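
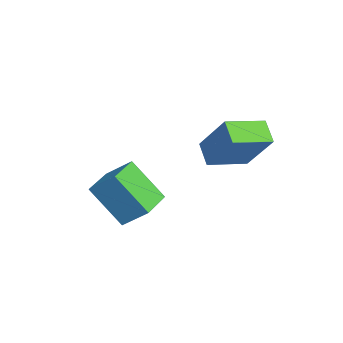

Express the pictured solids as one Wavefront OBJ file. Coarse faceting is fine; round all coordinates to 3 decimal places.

v -0.146 1.071 2.709
v 0.965 1.715 4.483
v -0.463 2.733 2.303
v 0.648 3.377 4.078
v 0.772 1.103 2.122
v 1.883 1.747 3.897
v 0.455 2.765 1.717
v 1.566 3.409 3.491
v -1.858 -0.854 -1.728
v -2.807 -1.913 -0.128
v -1.281 0.034 -0.798
v -2.23 -1.024 0.802
v -0.55 -1.836 -1.602
v -1.499 -2.894 -0.002
v 0.027 -0.947 -0.672
v -0.922 -2.006 0.928
f 2 4 1
f 5 2 1
f 1 4 3
f 3 5 1
f 2 8 4
f 6 2 5
f 6 8 2
f 4 8 3
f 7 5 3
f 3 8 7
f 7 6 5
f 8 6 7
f 10 12 9
f 13 10 9
f 9 12 11
f 11 13 9
f 10 16 12
f 14 10 13
f 14 16 10
f 12 16 11
f 15 13 11
f 11 16 15
f 15 14 13
f 16 14 15



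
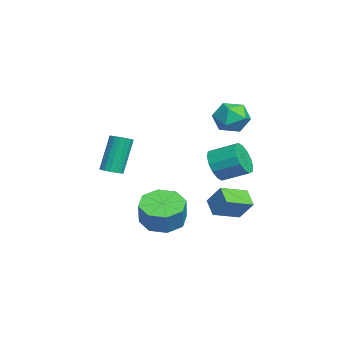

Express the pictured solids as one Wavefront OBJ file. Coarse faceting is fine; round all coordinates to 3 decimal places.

v -2.388 -1.409 0.102
v -1.856 -1.455 0.272
v -2.42 -0.996 2.167
v -2.952 -0.951 1.998
v -1.88 -1.197 0.202
v -2.444 -0.738 2.098
v -2.02 -0.988 0.11
v -2.584 -0.529 2.005
v -2.244 -0.875 0.016
v -2.808 -0.416 1.911
v -2.501 -0.885 -0.058
v -3.065 -0.426 1.837
v -2.733 -1.015 -0.096
v -3.297 -0.556 1.8
v -2.885 -1.235 -0.088
v -3.449 -0.776 1.808
v -2.924 -1.495 -0.036
v -3.488 -1.037 1.859
v -2.84 -1.736 0.047
v -3.404 -1.277 1.942
v -2.652 -1.902 0.143
v -3.216 -1.443 2.038
v -2.404 -1.955 0.23
v -2.968 -1.496 2.125
v -2.152 -1.883 0.287
v -2.716 -1.424 2.182
v -1.954 -1.702 0.302
v -2.518 -1.243 2.198
v -0.995 4.804 3.788
v -0.428 4.305 3.216
v -1.172 3.575 4.684
v -0.605 3.076 4.112
v -0.248 3.775 4.641
v -0.139 4.535 4.088
v -1.461 3.345 3.812
v -1.352 4.105 3.259
v -0.716 3.404 3.232
v 0.033 3.67 3.744
v -1.633 4.21 4.156
v -0.884 4.476 4.668
v -0.801 0.919 -2.244
v -0.014 0.31 -2.664
v 0.607 0.292 -1.477
v -0.179 0.901 -1.056
v 0.141 1.119 -2.733
v 0.762 1.101 -1.546
v -0.255 1.811 -2.516
v 0.366 1.793 -1.328
v -0.971 1.98 -2.139
v -0.35 1.962 -0.951
v -1.587 1.528 -1.823
v -0.966 1.51 -0.636
v -1.742 0.719 -1.754
v -1.121 0.701 -0.567
v -1.346 0.027 -1.972
v -0.725 0.009 -0.784
v -0.63 -0.142 -2.349
v -0.009 -0.16 -1.161
v -0.861 3.146 -2.021
v -1.677 2.889 -1.466
v -1.537 4.368 -2.449
v -2.353 4.111 -1.893
v -0.387 3.749 -1.047
v -1.203 3.492 -0.491
v -1.063 4.971 -1.474
v -1.879 4.714 -0.919
v 0.903 3.252 1.636
v 1.35 3.481 0.902
v 1.645 4.657 1.449
v 1.197 4.428 2.184
v 0.919 3.624 0.828
v 1.214 4.8 1.375
v 0.483 3.667 0.971
v 0.778 4.843 1.518
v 0.159 3.599 1.291
v 0.454 4.775 1.838
v 0.035 3.438 1.705
v 0.33 4.614 2.252
v 0.143 3.227 2.1
v 0.438 4.403 2.647
v 0.455 3.023 2.371
v 0.75 4.199 2.918
v 0.886 2.88 2.445
v 1.181 4.056 2.992
v 1.322 2.837 2.302
v 1.617 4.013 2.849
v 1.646 2.905 1.982
v 1.941 4.081 2.529
v 1.77 3.066 1.568
v 2.065 4.242 2.115
v 1.662 3.277 1.173
v 1.957 4.453 1.72
f 2 1 5
f 2 5 3
f 3 5 6
f 3 6 4
f 5 1 7
f 5 7 6
f 6 7 8
f 6 8 4
f 7 1 9
f 7 9 8
f 8 9 10
f 8 10 4
f 9 1 11
f 9 11 10
f 10 11 12
f 10 12 4
f 11 1 13
f 11 13 12
f 12 13 14
f 12 14 4
f 13 1 15
f 13 15 14
f 14 15 16
f 14 16 4
f 15 1 17
f 15 17 16
f 16 17 18
f 16 18 4
f 17 1 19
f 17 19 18
f 18 19 20
f 18 20 4
f 19 1 21
f 19 21 20
f 20 21 22
f 20 22 4
f 21 1 23
f 21 23 22
f 22 23 24
f 22 24 4
f 23 1 25
f 23 25 24
f 24 25 26
f 24 26 4
f 25 1 27
f 25 27 26
f 26 27 28
f 26 28 4
f 27 1 2
f 27 2 28
f 28 2 3
f 28 3 4
f 29 40 34
f 29 34 30
f 29 30 36
f 29 36 39
f 29 39 40
f 30 34 38
f 34 40 33
f 40 39 31
f 39 36 35
f 36 30 37
f 32 38 33
f 32 33 31
f 32 31 35
f 32 35 37
f 32 37 38
f 33 38 34
f 31 33 40
f 35 31 39
f 37 35 36
f 38 37 30
f 42 41 45
f 42 45 43
f 43 45 46
f 43 46 44
f 45 41 47
f 45 47 46
f 46 47 48
f 46 48 44
f 47 41 49
f 47 49 48
f 48 49 50
f 48 50 44
f 49 41 51
f 49 51 50
f 50 51 52
f 50 52 44
f 51 41 53
f 51 53 52
f 52 53 54
f 52 54 44
f 53 41 55
f 53 55 54
f 54 55 56
f 54 56 44
f 55 41 57
f 55 57 56
f 56 57 58
f 56 58 44
f 57 41 42
f 57 42 58
f 58 42 43
f 58 43 44
f 60 62 59
f 63 60 59
f 59 62 61
f 61 63 59
f 60 66 62
f 64 60 63
f 64 66 60
f 62 66 61
f 65 63 61
f 61 66 65
f 65 64 63
f 66 64 65
f 68 67 71
f 68 71 69
f 69 71 72
f 69 72 70
f 71 67 73
f 71 73 72
f 72 73 74
f 72 74 70
f 73 67 75
f 73 75 74
f 74 75 76
f 74 76 70
f 75 67 77
f 75 77 76
f 76 77 78
f 76 78 70
f 77 67 79
f 77 79 78
f 78 79 80
f 78 80 70
f 79 67 81
f 79 81 80
f 80 81 82
f 80 82 70
f 81 67 83
f 81 83 82
f 82 83 84
f 82 84 70
f 83 67 85
f 83 85 84
f 84 85 86
f 84 86 70
f 85 67 87
f 85 87 86
f 86 87 88
f 86 88 70
f 87 67 89
f 87 89 88
f 88 89 90
f 88 90 70
f 89 67 91
f 89 91 90
f 90 91 92
f 90 92 70
f 91 67 68
f 91 68 92
f 92 68 69
f 92 69 70



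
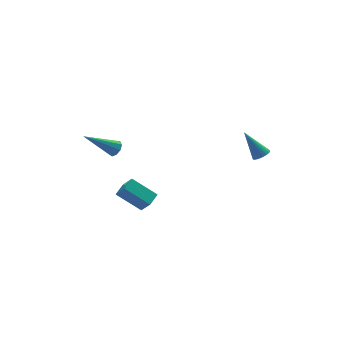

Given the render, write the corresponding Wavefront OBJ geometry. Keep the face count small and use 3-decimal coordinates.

v -3.114 2.972 0.257
v -2.798 3.116 0.658
v -4.806 2.988 1.583
v -2.927 3.41 0.49
v -3.143 3.499 0.213
v -3.346 3.342 -0.043
v -3.439 3.011 -0.159
v -3.381 2.662 -0.08
v -3.197 2.458 0.157
v -2.974 2.495 0.441
v -2.817 2.754 0.639
v 3.398 -1.319 1.266
v 3.855 -1.098 1.381
v 2.702 -0.601 2.654
v 3.77 -0.955 1.265
v 3.628 -0.868 1.149
v 3.452 -0.849 1.05
v 3.267 -0.901 0.985
v 3.102 -1.017 0.962
v 2.983 -1.179 0.986
v 2.926 -1.363 1.052
v 2.941 -1.539 1.151
v 3.026 -1.682 1.268
v 3.168 -1.77 1.384
v 3.344 -1.789 1.482
v 3.529 -1.736 1.548
v 3.694 -1.62 1.57
v 3.813 -1.458 1.546
v 3.87 -1.275 1.48
v -2.379 0.828 -3.288
v -2.075 0.232 -2.466
v -3.527 1.592 -2.31
v -3.222 0.996 -1.488
v -1.798 1.424 -3.072
v -1.493 0.828 -2.25
v -2.945 2.188 -2.094
v -2.641 1.592 -1.272
f 2 1 4
f 2 4 3
f 4 1 5
f 4 5 3
f 5 1 6
f 5 6 3
f 6 1 7
f 6 7 3
f 7 1 8
f 7 8 3
f 8 1 9
f 8 9 3
f 9 1 10
f 9 10 3
f 10 1 11
f 10 11 3
f 11 1 2
f 11 2 3
f 13 12 15
f 13 15 14
f 15 12 16
f 15 16 14
f 16 12 17
f 16 17 14
f 17 12 18
f 17 18 14
f 18 12 19
f 18 19 14
f 19 12 20
f 19 20 14
f 20 12 21
f 20 21 14
f 21 12 22
f 21 22 14
f 22 12 23
f 22 23 14
f 23 12 24
f 23 24 14
f 24 12 25
f 24 25 14
f 25 12 26
f 25 26 14
f 26 12 27
f 26 27 14
f 27 12 28
f 27 28 14
f 28 12 29
f 28 29 14
f 29 12 13
f 29 13 14
f 31 33 30
f 34 31 30
f 30 33 32
f 32 34 30
f 31 37 33
f 35 31 34
f 35 37 31
f 33 37 32
f 36 34 32
f 32 37 36
f 36 35 34
f 37 35 36



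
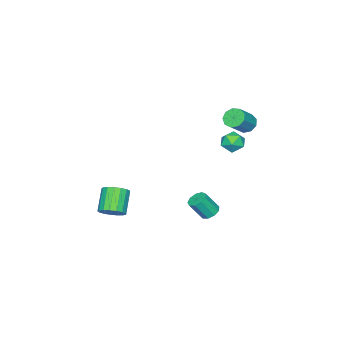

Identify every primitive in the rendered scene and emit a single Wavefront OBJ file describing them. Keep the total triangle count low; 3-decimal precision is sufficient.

v -3.017 3.122 0.938
v -2.549 2.62 0.49
v -3.491 2.08 1.61
v -3.023 1.578 1.162
v -2.676 2.09 1.7
v -2.383 2.734 1.284
v -3.657 1.966 0.816
v -3.364 2.61 0.4
v -2.945 1.905 0.414
v -2.338 1.982 0.96
v -3.702 2.718 1.14
v -3.095 2.795 1.686
v -0.778 2.376 -3.726
v -0.208 2.631 -3.863
v 0.329 2.059 -2.691
v -0.242 1.804 -2.554
v -0.442 2.909 -3.62
v 0.095 2.338 -2.448
v -0.833 2.939 -3.426
v -0.296 2.367 -2.254
v -1.199 2.704 -3.373
v -0.662 2.133 -2.201
v -1.368 2.316 -3.485
v -0.831 1.745 -2.313
v -1.261 1.956 -3.709
v -0.725 1.385 -2.537
v -0.928 1.792 -3.942
v -0.392 1.221 -2.77
v -0.525 1.901 -4.073
v 0.011 1.33 -2.901
v -0.241 2.232 -4.042
v 0.296 1.661 -2.87
v -4.486 2.256 1.88
v -4.081 1.919 1.389
v -2.889 1.867 2.409
v -3.294 2.204 2.9
v -4.025 2.407 1.348
v -2.832 2.354 2.368
v -4.184 2.824 1.556
v -2.992 2.771 2.576
v -4.485 2.975 1.916
v -3.292 2.923 2.936
v -4.786 2.79 2.258
v -3.594 2.738 3.278
v -4.947 2.355 2.424
v -3.755 2.303 3.444
v -4.892 1.874 2.335
v -3.7 1.822 3.355
v -4.648 1.572 2.033
v -3.455 1.519 3.053
v -4.327 1.589 1.66
v -3.135 1.537 2.68
v 4.023 -1.02 -2.476
v 4.64 -1.136 -1.948
v 3.574 -1.656 -0.816
v 2.957 -1.54 -1.344
v 4.529 -0.765 -1.883
v 3.462 -1.286 -0.751
v 4.302 -0.453 -1.953
v 3.235 -0.974 -0.821
v 4.011 -0.27 -2.143
v 2.944 -0.791 -1.011
v 3.723 -0.26 -2.409
v 2.656 -0.78 -1.277
v 3.503 -0.423 -2.691
v 2.437 -0.944 -1.559
v 3.403 -0.723 -2.923
v 2.337 -1.244 -1.791
v 3.445 -1.091 -3.053
v 2.379 -1.612 -1.921
v 3.619 -1.443 -3.051
v 2.553 -1.963 -1.919
v 3.886 -1.697 -2.917
v 2.82 -2.218 -1.785
v 4.184 -1.797 -2.682
v 3.118 -2.318 -1.55
v 4.445 -1.718 -2.4
v 3.379 -2.239 -1.268
v 4.61 -1.48 -2.135
v 3.544 -2 -1.003
f 1 12 6
f 1 6 2
f 1 2 8
f 1 8 11
f 1 11 12
f 2 6 10
f 6 12 5
f 12 11 3
f 11 8 7
f 8 2 9
f 4 10 5
f 4 5 3
f 4 3 7
f 4 7 9
f 4 9 10
f 5 10 6
f 3 5 12
f 7 3 11
f 9 7 8
f 10 9 2
f 14 13 17
f 14 17 15
f 15 17 18
f 15 18 16
f 17 13 19
f 17 19 18
f 18 19 20
f 18 20 16
f 19 13 21
f 19 21 20
f 20 21 22
f 20 22 16
f 21 13 23
f 21 23 22
f 22 23 24
f 22 24 16
f 23 13 25
f 23 25 24
f 24 25 26
f 24 26 16
f 25 13 27
f 25 27 26
f 26 27 28
f 26 28 16
f 27 13 29
f 27 29 28
f 28 29 30
f 28 30 16
f 29 13 31
f 29 31 30
f 30 31 32
f 30 32 16
f 31 13 14
f 31 14 32
f 32 14 15
f 32 15 16
f 34 33 37
f 34 37 35
f 35 37 38
f 35 38 36
f 37 33 39
f 37 39 38
f 38 39 40
f 38 40 36
f 39 33 41
f 39 41 40
f 40 41 42
f 40 42 36
f 41 33 43
f 41 43 42
f 42 43 44
f 42 44 36
f 43 33 45
f 43 45 44
f 44 45 46
f 44 46 36
f 45 33 47
f 45 47 46
f 46 47 48
f 46 48 36
f 47 33 49
f 47 49 48
f 48 49 50
f 48 50 36
f 49 33 51
f 49 51 50
f 50 51 52
f 50 52 36
f 51 33 34
f 51 34 52
f 52 34 35
f 52 35 36
f 54 53 57
f 54 57 55
f 55 57 58
f 55 58 56
f 57 53 59
f 57 59 58
f 58 59 60
f 58 60 56
f 59 53 61
f 59 61 60
f 60 61 62
f 60 62 56
f 61 53 63
f 61 63 62
f 62 63 64
f 62 64 56
f 63 53 65
f 63 65 64
f 64 65 66
f 64 66 56
f 65 53 67
f 65 67 66
f 66 67 68
f 66 68 56
f 67 53 69
f 67 69 68
f 68 69 70
f 68 70 56
f 69 53 71
f 69 71 70
f 70 71 72
f 70 72 56
f 71 53 73
f 71 73 72
f 72 73 74
f 72 74 56
f 73 53 75
f 73 75 74
f 74 75 76
f 74 76 56
f 75 53 77
f 75 77 76
f 76 77 78
f 76 78 56
f 77 53 79
f 77 79 78
f 78 79 80
f 78 80 56
f 79 53 54
f 79 54 80
f 80 54 55
f 80 55 56



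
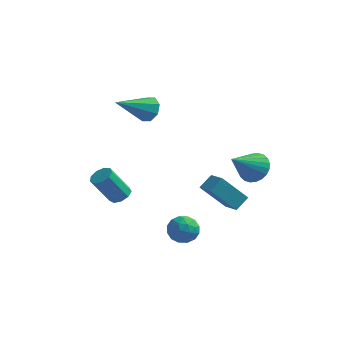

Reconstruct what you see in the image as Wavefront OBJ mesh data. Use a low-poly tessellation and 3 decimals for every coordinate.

v -3.319 1.531 -2.922
v -2.805 1.636 -2.63
v -3.528 1.094 -1.166
v -4.041 0.989 -1.458
v -3.042 1.971 -2.622
v -3.765 1.43 -1.159
v -3.408 2.1 -2.755
v -4.131 1.559 -1.292
v -3.732 1.963 -2.966
v -4.455 1.421 -1.503
v -3.863 1.623 -3.156
v -4.586 1.082 -1.693
v -3.739 1.241 -3.237
v -4.462 0.699 -1.773
v -3.418 0.993 -3.17
v -4.141 0.452 -1.706
v -3.051 0.998 -2.987
v -3.774 0.456 -1.523
v -2.809 1.251 -2.773
v -3.532 0.71 -1.31
v -2.844 3.924 1.648
v -2.536 3.399 1.193
v -3.896 2.436 2.652
v -2.217 3.495 1.67
v -2.265 3.842 2.134
v -2.653 4.237 2.313
v -3.152 4.449 2.103
v -3.471 4.352 1.626
v -3.423 4.005 1.162
v -3.036 3.61 0.983
v 0.568 1.562 -1.576
v 0.895 2.205 -1.055
v 1.61 2.146 -2.95
v 1.937 2.789 -2.429
v 1.323 0.931 -1.271
v 1.65 1.574 -0.75
v 2.365 1.515 -2.645
v 2.692 2.158 -2.124
v -0.239 0.068 -3.824
v 0.473 0.33 -4.076
v 0.327 -0.49 -2.804
v 1.039 -0.228 -3.056
v 0.496 0.291 -2.784
v 0.146 0.636 -3.414
v 0.654 -0.796 -3.466
v 0.304 -0.451 -4.096
v 1.025 -0.204 -3.855
v 0.927 0.467 -3.433
v -0.127 -0.627 -3.447
v -0.225 0.044 -3.025
v 0.067 0.248 -4.039
v 0.733 -0.408 -2.841
v 0.414 -0.103 -2.68
v 0.832 0.051 -2.829
v -0.125 0.428 -3.65
v 0.294 0.582 -3.798
v 0.307 0.559 -3.039
v 0.506 -0.742 -3.082
v 0.925 -0.588 -3.23
v -0.032 -0.211 -4.051
v 0.386 -0.057 -4.2
v 0.493 -0.719 -3.841
v 0.81 0.088 -4.058
v 1.143 -0.24 -3.458
v 0.916 -0.574 -3.699
v 0.711 -0.371 -4.07
v 0.753 0.483 -3.81
v 1.085 0.155 -3.21
v 0.766 0.46 -3.05
v 0.561 0.663 -3.421
v 1.077 0.169 -3.68
v -0.285 -0.315 -3.67
v 0.047 -0.643 -3.07
v 0.239 -0.823 -3.459
v 0.034 -0.62 -3.83
v -0.343 0.08 -3.422
v -0.01 -0.248 -2.822
v 0.089 0.211 -2.81
v -0.116 0.414 -3.181
v -0.277 -0.329 -3.2
v 2.251 4.287 -1.427
v 2.836 3.707 -1.737
v 1.569 2.993 -0.293
v 3.01 3.845 -1.475
v 3.069 4.049 -1.206
v 3.003 4.291 -0.97
v 2.823 4.531 -0.804
v 2.555 4.734 -0.733
v 2.242 4.869 -0.767
v 1.929 4.916 -0.902
v 1.666 4.867 -1.117
v 1.491 4.729 -1.379
v 1.433 4.524 -1.648
v 1.498 4.283 -1.883
v 1.679 4.043 -2.049
v 1.946 3.839 -2.121
v 2.26 3.704 -2.086
v 2.572 3.658 -1.951
f 2 1 5
f 2 5 3
f 3 5 6
f 3 6 4
f 5 1 7
f 5 7 6
f 6 7 8
f 6 8 4
f 7 1 9
f 7 9 8
f 8 9 10
f 8 10 4
f 9 1 11
f 9 11 10
f 10 11 12
f 10 12 4
f 11 1 13
f 11 13 12
f 12 13 14
f 12 14 4
f 13 1 15
f 13 15 14
f 14 15 16
f 14 16 4
f 15 1 17
f 15 17 16
f 16 17 18
f 16 18 4
f 17 1 19
f 17 19 18
f 18 19 20
f 18 20 4
f 19 1 2
f 19 2 20
f 20 2 3
f 20 3 4
f 22 21 24
f 22 24 23
f 24 21 25
f 24 25 23
f 25 21 26
f 25 26 23
f 26 21 27
f 26 27 23
f 27 21 28
f 27 28 23
f 28 21 29
f 28 29 23
f 29 21 30
f 29 30 23
f 30 21 22
f 30 22 23
f 32 34 31
f 35 32 31
f 31 34 33
f 33 35 31
f 32 38 34
f 36 32 35
f 36 38 32
f 34 38 33
f 37 35 33
f 33 38 37
f 37 36 35
f 38 36 37
f 39 76 55
f 76 50 79
f 55 79 44
f 76 79 55
f 39 55 51
f 55 44 56
f 51 56 40
f 55 56 51
f 39 51 60
f 51 40 61
f 60 61 46
f 51 61 60
f 39 60 72
f 60 46 75
f 72 75 49
f 60 75 72
f 39 72 76
f 72 49 80
f 76 80 50
f 72 80 76
f 40 56 67
f 56 44 70
f 67 70 48
f 56 70 67
f 44 79 57
f 79 50 78
f 57 78 43
f 79 78 57
f 50 80 77
f 80 49 73
f 77 73 41
f 80 73 77
f 49 75 74
f 75 46 62
f 74 62 45
f 75 62 74
f 46 61 66
f 61 40 63
f 66 63 47
f 61 63 66
f 42 68 54
f 68 48 69
f 54 69 43
f 68 69 54
f 42 54 52
f 54 43 53
f 52 53 41
f 54 53 52
f 42 52 59
f 52 41 58
f 59 58 45
f 52 58 59
f 42 59 64
f 59 45 65
f 64 65 47
f 59 65 64
f 42 64 68
f 64 47 71
f 68 71 48
f 64 71 68
f 43 69 57
f 69 48 70
f 57 70 44
f 69 70 57
f 41 53 77
f 53 43 78
f 77 78 50
f 53 78 77
f 45 58 74
f 58 41 73
f 74 73 49
f 58 73 74
f 47 65 66
f 65 45 62
f 66 62 46
f 65 62 66
f 48 71 67
f 71 47 63
f 67 63 40
f 71 63 67
f 82 81 84
f 82 84 83
f 84 81 85
f 84 85 83
f 85 81 86
f 85 86 83
f 86 81 87
f 86 87 83
f 87 81 88
f 87 88 83
f 88 81 89
f 88 89 83
f 89 81 90
f 89 90 83
f 90 81 91
f 90 91 83
f 91 81 92
f 91 92 83
f 92 81 93
f 92 93 83
f 93 81 94
f 93 94 83
f 94 81 95
f 94 95 83
f 95 81 96
f 95 96 83
f 96 81 97
f 96 97 83
f 97 81 98
f 97 98 83
f 98 81 82
f 98 82 83



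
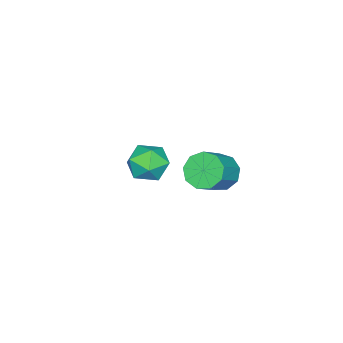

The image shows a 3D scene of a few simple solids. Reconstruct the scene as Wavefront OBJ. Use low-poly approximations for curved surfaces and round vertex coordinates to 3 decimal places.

v 1.231 0.93 3.069
v 1.637 0.946 2.549
v 2.536 0.925 3.251
v 2.129 0.91 3.771
v 1.542 1.366 2.684
v 2.44 1.346 3.385
v 1.301 1.583 2.998
v 2.2 1.562 3.7
v 1.028 1.494 3.346
v 1.926 1.473 4.048
v 0.849 1.141 3.564
v 1.747 1.121 4.266
v 0.849 0.69 3.551
v 1.747 0.67 4.253
v 1.028 0.351 3.312
v 1.926 0.331 4.014
v 1.302 0.283 2.96
v 2.2 0.263 3.661
v 1.542 0.518 2.658
v 2.441 0.497 3.36
v -0.773 -2.069 0.762
v -0.408 -2.251 0.087
v -0.852 -3.309 1.053
v -0.487 -3.491 0.378
v -0.09 -3.13 0.956
v -0.041 -2.363 0.776
v -1.219 -3.197 0.364
v -1.17 -2.43 0.184
v -0.684 -2.948 -0.159
v 0.014 -2.906 0.206
v -1.274 -2.654 0.934
v -0.576 -2.612 1.299
f 2 1 5
f 2 5 3
f 3 5 6
f 3 6 4
f 5 1 7
f 5 7 6
f 6 7 8
f 6 8 4
f 7 1 9
f 7 9 8
f 8 9 10
f 8 10 4
f 9 1 11
f 9 11 10
f 10 11 12
f 10 12 4
f 11 1 13
f 11 13 12
f 12 13 14
f 12 14 4
f 13 1 15
f 13 15 14
f 14 15 16
f 14 16 4
f 15 1 17
f 15 17 16
f 16 17 18
f 16 18 4
f 17 1 19
f 17 19 18
f 18 19 20
f 18 20 4
f 19 1 2
f 19 2 20
f 20 2 3
f 20 3 4
f 21 32 26
f 21 26 22
f 21 22 28
f 21 28 31
f 21 31 32
f 22 26 30
f 26 32 25
f 32 31 23
f 31 28 27
f 28 22 29
f 24 30 25
f 24 25 23
f 24 23 27
f 24 27 29
f 24 29 30
f 25 30 26
f 23 25 32
f 27 23 31
f 29 27 28
f 30 29 22



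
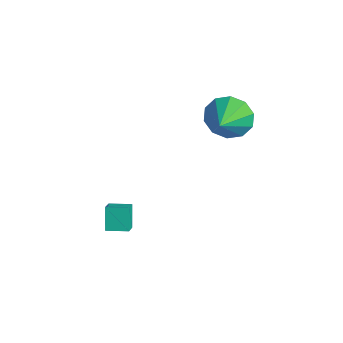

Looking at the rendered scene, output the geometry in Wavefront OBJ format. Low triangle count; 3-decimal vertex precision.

v -0.581 4.157 2.901
v 0.088 4.448 2.145
v 0.461 3.263 3.479
v 0.16 4.856 2.645
v -0.05 4.996 3.243
v -0.464 4.817 3.71
v -0.922 4.385 3.868
v -1.25 3.867 3.656
v -1.322 3.459 3.157
v -1.112 3.318 2.559
v -0.698 3.498 2.092
v -0.24 3.929 1.934
v -0.596 -1.209 -2.385
v -1.137 -0.969 -1.411
v -1.171 -0.835 -2.797
v -1.712 -0.595 -1.823
v -0.108 -0.385 -2.317
v -0.649 -0.145 -1.343
v -0.683 -0.011 -2.729
v -1.224 0.229 -1.755
f 2 1 4
f 2 4 3
f 4 1 5
f 4 5 3
f 5 1 6
f 5 6 3
f 6 1 7
f 6 7 3
f 7 1 8
f 7 8 3
f 8 1 9
f 8 9 3
f 9 1 10
f 9 10 3
f 10 1 11
f 10 11 3
f 11 1 12
f 11 12 3
f 12 1 2
f 12 2 3
f 14 16 13
f 17 14 13
f 13 16 15
f 15 17 13
f 14 20 16
f 18 14 17
f 18 20 14
f 16 20 15
f 19 17 15
f 15 20 19
f 19 18 17
f 20 18 19



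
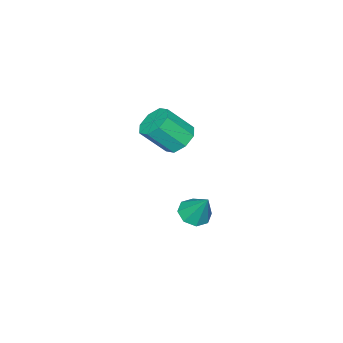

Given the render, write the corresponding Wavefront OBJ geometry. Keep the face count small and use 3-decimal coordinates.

v -1.92 -0.048 -4.555
v -0.998 -0.051 -4.681
v -1.7 0.948 -2.965
v -1.313 0.508 -4.988
v -1.983 0.742 -5.042
v -2.616 0.512 -4.811
v -2.841 -0.046 -4.43
v -2.526 -0.605 -4.123
v -1.856 -0.839 -4.069
v -1.223 -0.609 -4.3
v -1.266 -0.478 1.194
v -0.602 -0.838 0.538
v 0.27 -1.802 1.951
v -0.394 -1.442 2.606
v -0.377 -0.176 0.85
v 0.496 -1.141 2.263
v -0.672 0.308 1.364
v 0.2 -0.656 2.776
v -1.315 0.333 1.777
v -0.443 -0.632 3.19
v -1.93 -0.118 1.849
v -1.058 -1.082 3.262
v -2.156 -0.779 1.537
v -1.283 -1.744 2.95
v -1.86 -1.264 1.024
v -0.988 -2.228 2.436
v -1.217 -1.288 0.61
v -0.345 -2.253 2.023
f 2 1 4
f 2 4 3
f 4 1 5
f 4 5 3
f 5 1 6
f 5 6 3
f 6 1 7
f 6 7 3
f 7 1 8
f 7 8 3
f 8 1 9
f 8 9 3
f 9 1 10
f 9 10 3
f 10 1 2
f 10 2 3
f 12 11 15
f 12 15 13
f 13 15 16
f 13 16 14
f 15 11 17
f 15 17 16
f 16 17 18
f 16 18 14
f 17 11 19
f 17 19 18
f 18 19 20
f 18 20 14
f 19 11 21
f 19 21 20
f 20 21 22
f 20 22 14
f 21 11 23
f 21 23 22
f 22 23 24
f 22 24 14
f 23 11 25
f 23 25 24
f 24 25 26
f 24 26 14
f 25 11 27
f 25 27 26
f 26 27 28
f 26 28 14
f 27 11 12
f 27 12 28
f 28 12 13
f 28 13 14



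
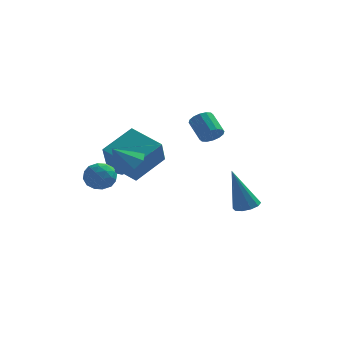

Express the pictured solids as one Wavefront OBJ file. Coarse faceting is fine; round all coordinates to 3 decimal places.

v -2.244 -1.91 0.606
v -1.653 -1.734 1.116
v -2.936 -2.21 1.514
v -2.013 -1.253 1
v -2.509 -1.156 0.654
v -2.849 -1.501 0.28
v -2.835 -2.086 0.097
v -2.475 -2.567 0.213
v -1.979 -2.663 0.559
v -1.639 -2.318 0.933
v 0.89 0.754 1.353
v 1.338 1.105 1.312
v 0.798 1.876 2.006
v 0.35 1.526 2.047
v 1.16 1.181 1.089
v 0.62 1.952 1.784
v 0.91 1.143 0.937
v 0.37 1.915 1.631
v 0.655 1.001 0.896
v 0.115 1.773 1.591
v 0.462 0.793 0.978
v -0.077 1.564 1.672
v 0.385 0.574 1.16
v -0.155 1.346 1.855
v 0.442 0.404 1.394
v -0.098 1.175 2.088
v 0.62 0.328 1.616
v 0.08 1.099 2.311
v 0.87 0.365 1.769
v 0.33 1.137 2.463
v 1.125 0.507 1.809
v 0.585 1.279 2.504
v 1.317 0.716 1.728
v 0.778 1.487 2.422
v 1.395 0.934 1.545
v 0.855 1.706 2.24
v 2.358 1.293 -2.918
v 2.958 1.314 -2.727
v 1.702 1.167 -0.842
v 2.826 1.679 -2.746
v 2.514 1.898 -2.831
v 2.144 1.885 -2.949
v 1.855 1.646 -3.055
v 1.758 1.273 -3.108
v 1.891 0.907 -3.089
v 2.202 0.689 -3.004
v 2.573 0.702 -2.886
v 2.861 0.941 -2.78
v -3.235 -1.745 -0.04
v -2.782 -2.292 -0.271
v -4.038 -2.568 0.331
v -3.585 -3.115 0.1
v -3.395 -2.695 0.688
v -2.899 -2.187 0.459
v -3.921 -2.673 -0.399
v -3.425 -2.165 -0.628
v -3.206 -2.865 -0.493
v -2.881 -2.879 0.179
v -3.939 -1.981 -0.119
v -3.614 -1.995 0.553
v -2.938 -1.946 -0.188
v -3.882 -2.914 0.248
v -3.77 -2.667 0.594
v -3.504 -2.988 0.458
v -3.007 -1.885 0.241
v -2.741 -2.206 0.105
v -3.101 -2.443 0.669
v -4.079 -2.654 -0.045
v -3.813 -2.975 -0.181
v -3.316 -1.872 -0.398
v -3.05 -2.193 -0.534
v -3.719 -2.417 -0.609
v -2.921 -2.604 -0.454
v -3.392 -3.088 -0.236
v -3.59 -2.829 -0.529
v -3.299 -2.53 -0.664
v -2.73 -2.613 -0.059
v -3.201 -3.096 0.159
v -3.09 -2.85 0.505
v -2.799 -2.551 0.37
v -2.979 -2.95 -0.189
v -3.619 -1.764 -0.099
v -4.09 -2.247 0.119
v -4.021 -2.309 -0.31
v -3.73 -2.01 -0.445
v -3.428 -1.772 0.296
v -3.899 -2.256 0.514
v -3.521 -2.33 0.724
v -3.23 -2.031 0.589
v -3.841 -1.91 0.249
v -3.825 2.193 -1.045
v -3.862 1.351 0.135
v -2.71 3.378 -0.165
v -2.747 2.537 1.015
v -2.413 1.303 -1.635
v -2.45 0.462 -0.455
v -1.298 2.489 -0.755
v -1.335 1.647 0.425
f 2 1 4
f 2 4 3
f 4 1 5
f 4 5 3
f 5 1 6
f 5 6 3
f 6 1 7
f 6 7 3
f 7 1 8
f 7 8 3
f 8 1 9
f 8 9 3
f 9 1 10
f 9 10 3
f 10 1 2
f 10 2 3
f 12 11 15
f 12 15 13
f 13 15 16
f 13 16 14
f 15 11 17
f 15 17 16
f 16 17 18
f 16 18 14
f 17 11 19
f 17 19 18
f 18 19 20
f 18 20 14
f 19 11 21
f 19 21 20
f 20 21 22
f 20 22 14
f 21 11 23
f 21 23 22
f 22 23 24
f 22 24 14
f 23 11 25
f 23 25 24
f 24 25 26
f 24 26 14
f 25 11 27
f 25 27 26
f 26 27 28
f 26 28 14
f 27 11 29
f 27 29 28
f 28 29 30
f 28 30 14
f 29 11 31
f 29 31 30
f 30 31 32
f 30 32 14
f 31 11 33
f 31 33 32
f 32 33 34
f 32 34 14
f 33 11 35
f 33 35 34
f 34 35 36
f 34 36 14
f 35 11 12
f 35 12 36
f 36 12 13
f 36 13 14
f 38 37 40
f 38 40 39
f 40 37 41
f 40 41 39
f 41 37 42
f 41 42 39
f 42 37 43
f 42 43 39
f 43 37 44
f 43 44 39
f 44 37 45
f 44 45 39
f 45 37 46
f 45 46 39
f 46 37 47
f 46 47 39
f 47 37 48
f 47 48 39
f 48 37 38
f 48 38 39
f 49 86 65
f 86 60 89
f 65 89 54
f 86 89 65
f 49 65 61
f 65 54 66
f 61 66 50
f 65 66 61
f 49 61 70
f 61 50 71
f 70 71 56
f 61 71 70
f 49 70 82
f 70 56 85
f 82 85 59
f 70 85 82
f 49 82 86
f 82 59 90
f 86 90 60
f 82 90 86
f 50 66 77
f 66 54 80
f 77 80 58
f 66 80 77
f 54 89 67
f 89 60 88
f 67 88 53
f 89 88 67
f 60 90 87
f 90 59 83
f 87 83 51
f 90 83 87
f 59 85 84
f 85 56 72
f 84 72 55
f 85 72 84
f 56 71 76
f 71 50 73
f 76 73 57
f 71 73 76
f 52 78 64
f 78 58 79
f 64 79 53
f 78 79 64
f 52 64 62
f 64 53 63
f 62 63 51
f 64 63 62
f 52 62 69
f 62 51 68
f 69 68 55
f 62 68 69
f 52 69 74
f 69 55 75
f 74 75 57
f 69 75 74
f 52 74 78
f 74 57 81
f 78 81 58
f 74 81 78
f 53 79 67
f 79 58 80
f 67 80 54
f 79 80 67
f 51 63 87
f 63 53 88
f 87 88 60
f 63 88 87
f 55 68 84
f 68 51 83
f 84 83 59
f 68 83 84
f 57 75 76
f 75 55 72
f 76 72 56
f 75 72 76
f 58 81 77
f 81 57 73
f 77 73 50
f 81 73 77
f 92 94 91
f 95 92 91
f 91 94 93
f 93 95 91
f 92 98 94
f 96 92 95
f 96 98 92
f 94 98 93
f 97 95 93
f 93 98 97
f 97 96 95
f 98 96 97



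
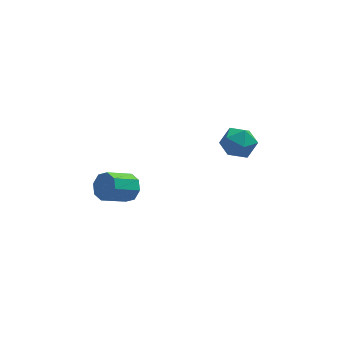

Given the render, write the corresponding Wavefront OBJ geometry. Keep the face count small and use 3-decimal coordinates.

v 3.603 -1.772 -0.469
v 4.425 -1.975 0.255
v 3.015 -3.465 -0.275
v 3.837 -3.668 0.449
v 3.005 -2.98 0.728
v 3.369 -1.934 0.608
v 4.071 -3.506 -0.628
v 4.435 -2.46 -0.748
v 4.714 -3.047 0.157
v 4.056 -2.722 0.995
v 3.384 -2.718 -1.015
v 2.726 -2.393 -0.177
v -2.305 -3.526 -2.388
v -1.781 -3.629 -1.676
v -3.151 -4.277 -0.761
v -3.675 -4.174 -1.472
v -2.081 -3.018 -1.692
v -3.451 -3.665 -0.777
v -2.512 -2.704 -2.116
v -3.882 -3.352 -1.201
v -2.822 -2.872 -2.699
v -4.192 -3.52 -1.784
v -2.829 -3.423 -3.099
v -4.199 -4.071 -2.184
v -2.529 -4.035 -3.083
v -3.899 -4.682 -2.168
v -2.098 -4.348 -2.659
v -3.468 -4.996 -1.744
v -1.788 -4.18 -2.076
v -3.158 -4.828 -1.161
f 1 12 6
f 1 6 2
f 1 2 8
f 1 8 11
f 1 11 12
f 2 6 10
f 6 12 5
f 12 11 3
f 11 8 7
f 8 2 9
f 4 10 5
f 4 5 3
f 4 3 7
f 4 7 9
f 4 9 10
f 5 10 6
f 3 5 12
f 7 3 11
f 9 7 8
f 10 9 2
f 14 13 17
f 14 17 15
f 15 17 18
f 15 18 16
f 17 13 19
f 17 19 18
f 18 19 20
f 18 20 16
f 19 13 21
f 19 21 20
f 20 21 22
f 20 22 16
f 21 13 23
f 21 23 22
f 22 23 24
f 22 24 16
f 23 13 25
f 23 25 24
f 24 25 26
f 24 26 16
f 25 13 27
f 25 27 26
f 26 27 28
f 26 28 16
f 27 13 29
f 27 29 28
f 28 29 30
f 28 30 16
f 29 13 14
f 29 14 30
f 30 14 15
f 30 15 16



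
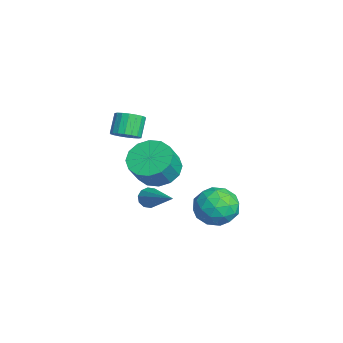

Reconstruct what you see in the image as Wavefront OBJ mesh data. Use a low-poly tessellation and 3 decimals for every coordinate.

v -0.002 1.88 -3.812
v 0.827 1.688 -3.353
v -0.587 0.512 -3.327
v 0.242 0.32 -2.868
v -0.338 1.024 -2.546
v 0.024 1.87 -2.845
v 0.216 0.33 -3.835
v 0.578 1.176 -4.134
v 0.962 0.731 -3.367
v 0.62 1.159 -2.57
v -0.38 1.041 -4.11
v -0.722 1.469 -3.313
v 0.464 1.904 -3.625
v -0.224 0.296 -3.055
v -0.565 0.71 -2.865
v -0.077 0.597 -2.595
v -0.008 2.011 -3.327
v 0.479 1.898 -3.057
v -0.206 1.508 -2.582
v -0.239 0.302 -3.623
v 0.248 0.189 -3.353
v 0.317 1.603 -4.085
v 0.805 1.49 -3.815
v 0.446 0.692 -4.098
v 1.031 1.229 -3.363
v 0.687 0.424 -3.078
v 0.672 0.43 -3.646
v 0.884 0.927 -3.823
v 0.829 1.481 -2.895
v 0.486 0.676 -2.61
v 0.145 1.09 -2.42
v 0.357 1.587 -2.597
v 0.909 0.918 -2.903
v -0.246 1.524 -4.07
v -0.589 0.719 -3.785
v -0.117 0.613 -4.083
v 0.095 1.11 -4.26
v -0.447 1.776 -3.602
v -0.791 0.971 -3.317
v -0.644 1.273 -2.857
v -0.432 1.77 -3.034
v -0.669 1.282 -3.777
v -3.167 -1.912 -1.023
v -2.722 -1.505 -0.845
v -3.287 -1.24 -0.038
v -3.733 -1.648 -0.217
v -2.886 -1.349 -1.011
v -3.451 -1.084 -0.204
v -3.106 -1.305 -1.179
v -3.671 -1.04 -0.373
v -3.338 -1.382 -1.317
v -3.903 -1.117 -0.51
v -3.536 -1.563 -1.396
v -4.101 -1.298 -0.589
v -3.661 -1.814 -1.402
v -4.227 -1.549 -0.595
v -3.689 -2.084 -1.332
v -4.254 -1.819 -0.525
v -3.613 -2.32 -1.202
v -4.178 -2.055 -0.395
v -3.449 -2.476 -1.036
v -4.014 -2.211 -0.229
v -3.229 -2.52 -0.867
v -3.794 -2.255 -0.061
v -2.997 -2.443 -0.73
v -3.562 -2.178 0.077
v -2.799 -2.262 -0.651
v -3.364 -1.997 0.156
v -2.673 -2.011 -0.645
v -3.239 -1.746 0.162
v -2.646 -1.741 -0.715
v -3.211 -1.476 0.092
v 0.797 -1.192 -0.63
v 1.585 -0.871 -0.955
v 2.15 -1.307 -0.015
v 1.363 -1.628 0.31
v 1.411 -0.523 -0.689
v 1.977 -0.959 0.251
v 1.074 -0.354 -0.407
v 1.639 -0.79 0.532
v 0.662 -0.41 -0.186
v 1.227 -0.845 0.754
v 0.286 -0.675 -0.083
v 0.852 -1.111 0.857
v 0.048 -1.079 -0.126
v 0.613 -1.514 0.813
v 0.01 -1.513 -0.305
v 0.575 -1.949 0.635
v 0.183 -1.861 -0.571
v 0.749 -2.297 0.369
v 0.521 -2.03 -0.852
v 1.086 -2.466 0.087
v 0.933 -1.975 -1.074
v 1.498 -2.41 -0.134
v 1.308 -1.709 -1.177
v 1.874 -2.145 -0.237
v 1.547 -1.306 -1.133
v 2.112 -1.741 -0.194
v -1.85 -1.18 -3.841
v -1.572 -1.435 -4.17
v -0.13 -0.52 -2.899
v -1.619 -1.151 -4.284
v -1.754 -0.879 -4.229
v -1.925 -0.721 -4.025
v -2.068 -0.739 -3.752
v -2.128 -0.926 -3.513
v -2.082 -1.209 -3.399
v -1.947 -1.482 -3.454
v -1.775 -1.639 -3.657
v -1.632 -1.621 -3.931
f 1 38 17
f 38 12 41
f 17 41 6
f 38 41 17
f 1 17 13
f 17 6 18
f 13 18 2
f 17 18 13
f 1 13 22
f 13 2 23
f 22 23 8
f 13 23 22
f 1 22 34
f 22 8 37
f 34 37 11
f 22 37 34
f 1 34 38
f 34 11 42
f 38 42 12
f 34 42 38
f 2 18 29
f 18 6 32
f 29 32 10
f 18 32 29
f 6 41 19
f 41 12 40
f 19 40 5
f 41 40 19
f 12 42 39
f 42 11 35
f 39 35 3
f 42 35 39
f 11 37 36
f 37 8 24
f 36 24 7
f 37 24 36
f 8 23 28
f 23 2 25
f 28 25 9
f 23 25 28
f 4 30 16
f 30 10 31
f 16 31 5
f 30 31 16
f 4 16 14
f 16 5 15
f 14 15 3
f 16 15 14
f 4 14 21
f 14 3 20
f 21 20 7
f 14 20 21
f 4 21 26
f 21 7 27
f 26 27 9
f 21 27 26
f 4 26 30
f 26 9 33
f 30 33 10
f 26 33 30
f 5 31 19
f 31 10 32
f 19 32 6
f 31 32 19
f 3 15 39
f 15 5 40
f 39 40 12
f 15 40 39
f 7 20 36
f 20 3 35
f 36 35 11
f 20 35 36
f 9 27 28
f 27 7 24
f 28 24 8
f 27 24 28
f 10 33 29
f 33 9 25
f 29 25 2
f 33 25 29
f 44 43 47
f 44 47 45
f 45 47 48
f 45 48 46
f 47 43 49
f 47 49 48
f 48 49 50
f 48 50 46
f 49 43 51
f 49 51 50
f 50 51 52
f 50 52 46
f 51 43 53
f 51 53 52
f 52 53 54
f 52 54 46
f 53 43 55
f 53 55 54
f 54 55 56
f 54 56 46
f 55 43 57
f 55 57 56
f 56 57 58
f 56 58 46
f 57 43 59
f 57 59 58
f 58 59 60
f 58 60 46
f 59 43 61
f 59 61 60
f 60 61 62
f 60 62 46
f 61 43 63
f 61 63 62
f 62 63 64
f 62 64 46
f 63 43 65
f 63 65 64
f 64 65 66
f 64 66 46
f 65 43 67
f 65 67 66
f 66 67 68
f 66 68 46
f 67 43 69
f 67 69 68
f 68 69 70
f 68 70 46
f 69 43 71
f 69 71 70
f 70 71 72
f 70 72 46
f 71 43 44
f 71 44 72
f 72 44 45
f 72 45 46
f 74 73 77
f 74 77 75
f 75 77 78
f 75 78 76
f 77 73 79
f 77 79 78
f 78 79 80
f 78 80 76
f 79 73 81
f 79 81 80
f 80 81 82
f 80 82 76
f 81 73 83
f 81 83 82
f 82 83 84
f 82 84 76
f 83 73 85
f 83 85 84
f 84 85 86
f 84 86 76
f 85 73 87
f 85 87 86
f 86 87 88
f 86 88 76
f 87 73 89
f 87 89 88
f 88 89 90
f 88 90 76
f 89 73 91
f 89 91 90
f 90 91 92
f 90 92 76
f 91 73 93
f 91 93 92
f 92 93 94
f 92 94 76
f 93 73 95
f 93 95 94
f 94 95 96
f 94 96 76
f 95 73 97
f 95 97 96
f 96 97 98
f 96 98 76
f 97 73 74
f 97 74 98
f 98 74 75
f 98 75 76
f 100 99 102
f 100 102 101
f 102 99 103
f 102 103 101
f 103 99 104
f 103 104 101
f 104 99 105
f 104 105 101
f 105 99 106
f 105 106 101
f 106 99 107
f 106 107 101
f 107 99 108
f 107 108 101
f 108 99 109
f 108 109 101
f 109 99 110
f 109 110 101
f 110 99 100
f 110 100 101



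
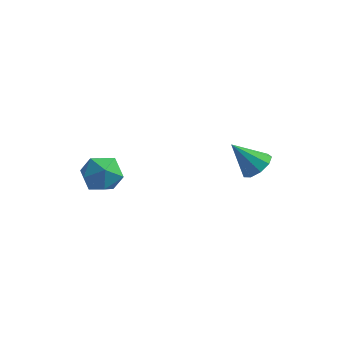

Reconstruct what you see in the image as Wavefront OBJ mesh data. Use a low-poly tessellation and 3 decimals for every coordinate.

v 2.65 -0.341 0.331
v 3.135 -0.057 0.812
v 1.65 -0.559 1.469
v 2.842 0.311 0.624
v 2.458 0.373 0.3
v 2.165 0.101 -0.01
v 2.098 -0.378 -0.161
v 2.289 -0.839 -0.081
v 2.649 -1.068 0.192
v 3.01 -0.957 0.529
v 3.201 -0.557 0.774
v -1.969 -3.422 1.696
v -1.423 -3.876 1.086
v -3.197 -3.904 0.954
v -2.651 -4.358 0.344
v -2.712 -4.656 1.229
v -1.953 -4.358 1.688
v -2.667 -3.422 0.352
v -1.908 -3.124 0.811
v -1.854 -3.876 0.256
v -1.882 -4.638 0.797
v -2.738 -3.142 1.243
v -2.766 -3.904 1.784
f 2 1 4
f 2 4 3
f 4 1 5
f 4 5 3
f 5 1 6
f 5 6 3
f 6 1 7
f 6 7 3
f 7 1 8
f 7 8 3
f 8 1 9
f 8 9 3
f 9 1 10
f 9 10 3
f 10 1 11
f 10 11 3
f 11 1 2
f 11 2 3
f 12 23 17
f 12 17 13
f 12 13 19
f 12 19 22
f 12 22 23
f 13 17 21
f 17 23 16
f 23 22 14
f 22 19 18
f 19 13 20
f 15 21 16
f 15 16 14
f 15 14 18
f 15 18 20
f 15 20 21
f 16 21 17
f 14 16 23
f 18 14 22
f 20 18 19
f 21 20 13



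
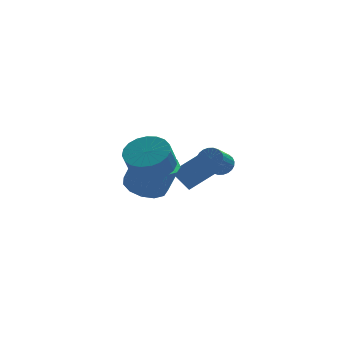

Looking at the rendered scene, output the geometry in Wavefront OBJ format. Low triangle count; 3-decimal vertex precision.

v -3.034 2.684 -2.502
v -2.113 3.124 -2.637
v -1.644 2.636 -1.034
v -2.566 2.196 -0.898
v -2.457 3.533 -2.412
v -1.989 3.045 -0.809
v -2.985 3.672 -2.215
v -2.517 3.184 -0.612
v -3.529 3.498 -2.109
v -3.06 3.01 -0.506
v -3.915 3.065 -2.128
v -3.447 2.577 -0.525
v -4.022 2.512 -2.265
v -3.553 2.024 -0.662
v -3.815 2.013 -2.478
v -3.347 1.525 -0.875
v -3.36 1.727 -2.698
v -2.892 1.239 -1.094
v -2.802 1.745 -2.855
v -2.334 1.257 -1.252
v -2.318 2.061 -2.901
v -1.849 1.573 -1.298
v -2.061 2.575 -2.819
v -1.592 2.087 -1.216
v -1.768 3.002 -1.853
v -0.361 3.316 -0.952
v -1.575 4.298 -2.604
v -0.169 4.612 -1.702
v -1.111 2.428 -2.678
v 0.295 2.742 -1.776
v -0.919 3.724 -3.428
v 0.488 4.038 -2.527
v 0.151 1.933 -1.117
v 0.521 2.063 -0.65
v -0.141 1.237 0.104
v -0.511 1.107 -0.363
v 0.351 2.226 -0.621
v -0.311 1.4 0.133
v 0.15 2.345 -0.667
v -0.512 1.519 0.087
v -0.051 2.401 -0.782
v -0.713 1.575 -0.028
v -0.221 2.386 -0.948
v -0.883 1.56 -0.193
v -0.334 2.302 -1.14
v -0.996 1.476 -0.385
v -0.374 2.161 -1.328
v -1.036 1.335 -0.573
v -0.334 1.986 -1.484
v -0.996 1.16 -0.729
v -0.219 1.803 -1.584
v -0.881 0.977 -0.83
v -0.049 1.64 -1.613
v -0.711 0.814 -0.859
v 0.152 1.521 -1.567
v -0.51 0.695 -0.813
v 0.353 1.465 -1.452
v -0.309 0.639 -0.698
v 0.523 1.48 -1.287
v -0.139 0.654 -0.532
v 0.636 1.564 -1.095
v -0.026 0.738 -0.34
v 0.676 1.705 -0.907
v 0.014 0.879 -0.152
v 0.636 1.88 -0.751
v -0.026 1.054 0.004
v -3.309 -1.077 0.457
v -2.769 -0.388 0.96
v -3.11 -0.853 1.966
v -3.651 -1.543 1.463
v -3.141 -0.196 0.922
v -3.482 -0.662 1.928
v -3.542 -0.157 0.804
v -3.884 -0.623 1.81
v -3.903 -0.278 0.626
v -4.244 -0.743 1.632
v -4.161 -0.536 0.418
v -4.503 -1.002 1.424
v -4.272 -0.888 0.218
v -4.614 -1.354 1.224
v -4.217 -1.272 0.059
v -4.558 -1.738 1.065
v -4.004 -1.623 -0.032
v -4.346 -2.089 0.974
v -3.672 -1.88 -0.038
v -4.013 -2.345 0.968
v -3.276 -1.997 0.042
v -3.618 -2.463 1.048
v -2.887 -1.956 0.194
v -3.228 -2.422 1.199
v -2.57 -1.762 0.391
v -2.912 -2.228 1.396
v -2.382 -1.451 0.599
v -2.723 -1.916 1.605
v -2.353 -1.074 0.783
v -2.695 -1.54 1.789
v -2.49 -0.698 0.911
v -2.832 -1.164 1.917
f 2 1 5
f 2 5 3
f 3 5 6
f 3 6 4
f 5 1 7
f 5 7 6
f 6 7 8
f 6 8 4
f 7 1 9
f 7 9 8
f 8 9 10
f 8 10 4
f 9 1 11
f 9 11 10
f 10 11 12
f 10 12 4
f 11 1 13
f 11 13 12
f 12 13 14
f 12 14 4
f 13 1 15
f 13 15 14
f 14 15 16
f 14 16 4
f 15 1 17
f 15 17 16
f 16 17 18
f 16 18 4
f 17 1 19
f 17 19 18
f 18 19 20
f 18 20 4
f 19 1 21
f 19 21 20
f 20 21 22
f 20 22 4
f 21 1 23
f 21 23 22
f 22 23 24
f 22 24 4
f 23 1 2
f 23 2 24
f 24 2 3
f 24 3 4
f 26 28 25
f 29 26 25
f 25 28 27
f 27 29 25
f 26 32 28
f 30 26 29
f 30 32 26
f 28 32 27
f 31 29 27
f 27 32 31
f 31 30 29
f 32 30 31
f 34 33 37
f 34 37 35
f 35 37 38
f 35 38 36
f 37 33 39
f 37 39 38
f 38 39 40
f 38 40 36
f 39 33 41
f 39 41 40
f 40 41 42
f 40 42 36
f 41 33 43
f 41 43 42
f 42 43 44
f 42 44 36
f 43 33 45
f 43 45 44
f 44 45 46
f 44 46 36
f 45 33 47
f 45 47 46
f 46 47 48
f 46 48 36
f 47 33 49
f 47 49 48
f 48 49 50
f 48 50 36
f 49 33 51
f 49 51 50
f 50 51 52
f 50 52 36
f 51 33 53
f 51 53 52
f 52 53 54
f 52 54 36
f 53 33 55
f 53 55 54
f 54 55 56
f 54 56 36
f 55 33 57
f 55 57 56
f 56 57 58
f 56 58 36
f 57 33 59
f 57 59 58
f 58 59 60
f 58 60 36
f 59 33 61
f 59 61 60
f 60 61 62
f 60 62 36
f 61 33 63
f 61 63 62
f 62 63 64
f 62 64 36
f 63 33 65
f 63 65 64
f 64 65 66
f 64 66 36
f 65 33 34
f 65 34 66
f 66 34 35
f 66 35 36
f 68 67 71
f 68 71 69
f 69 71 72
f 69 72 70
f 71 67 73
f 71 73 72
f 72 73 74
f 72 74 70
f 73 67 75
f 73 75 74
f 74 75 76
f 74 76 70
f 75 67 77
f 75 77 76
f 76 77 78
f 76 78 70
f 77 67 79
f 77 79 78
f 78 79 80
f 78 80 70
f 79 67 81
f 79 81 80
f 80 81 82
f 80 82 70
f 81 67 83
f 81 83 82
f 82 83 84
f 82 84 70
f 83 67 85
f 83 85 84
f 84 85 86
f 84 86 70
f 85 67 87
f 85 87 86
f 86 87 88
f 86 88 70
f 87 67 89
f 87 89 88
f 88 89 90
f 88 90 70
f 89 67 91
f 89 91 90
f 90 91 92
f 90 92 70
f 91 67 93
f 91 93 92
f 92 93 94
f 92 94 70
f 93 67 95
f 93 95 94
f 94 95 96
f 94 96 70
f 95 67 97
f 95 97 96
f 96 97 98
f 96 98 70
f 97 67 68
f 97 68 98
f 98 68 69
f 98 69 70



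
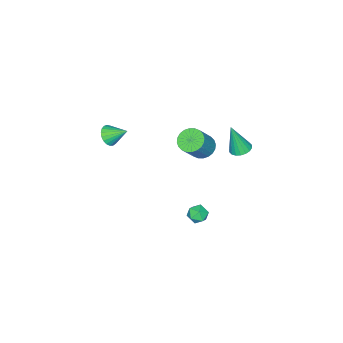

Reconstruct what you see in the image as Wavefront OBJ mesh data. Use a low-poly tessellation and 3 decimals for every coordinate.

v 1.728 -2.029 2.467
v 2.182 -2.23 2.945
v 1.412 -1.011 3.193
v 2.342 -2.061 2.778
v 2.397 -1.886 2.557
v 2.335 -1.736 2.32
v 2.169 -1.637 2.109
v 1.926 -1.605 1.959
v 1.649 -1.647 1.897
v 1.385 -1.755 1.934
v 1.181 -1.91 2.062
v 1.071 -2.085 2.261
v 1.075 -2.251 2.495
v 1.192 -2.379 2.724
v 1.401 -2.446 2.909
v 1.667 -2.441 3.017
v 1.943 -2.365 3.03
v -0.189 2.856 2.892
v 0.18 2.226 2.617
v 1.238 2.254 3.973
v 0.869 2.884 4.248
v 0.34 2.45 2.488
v 1.398 2.478 3.844
v 0.42 2.736 2.42
v 1.478 2.764 3.776
v 0.407 3.04 2.423
v 1.465 3.068 3.78
v 0.303 3.316 2.499
v 1.361 3.344 3.855
v 0.125 3.522 2.634
v 1.182 3.55 3.99
v -0.102 3.627 2.808
v 0.956 3.654 4.164
v -0.341 3.614 2.995
v 0.716 3.642 4.351
v -0.558 3.486 3.167
v 0.5 3.514 4.523
v -0.718 3.262 3.296
v 0.34 3.29 4.652
v -0.798 2.976 3.364
v 0.26 3.004 4.72
v -0.785 2.672 3.36
v 0.273 2.7 4.717
v -0.681 2.396 3.285
v 0.377 2.424 4.641
v -0.502 2.19 3.15
v 0.555 2.218 4.506
v -0.276 2.086 2.976
v 0.782 2.113 4.332
v -0.036 2.098 2.789
v 1.021 2.126 4.145
v -0.428 2.54 -3.373
v 0.003 2.27 -3.829
v -1.283 2.25 -4.011
v -0.852 1.98 -4.467
v -0.934 1.684 -3.857
v -0.405 1.863 -3.462
v -0.875 2.657 -4.378
v -0.346 2.836 -3.983
v -0.273 2.342 -4.45
v -0.309 1.741 -4.128
v -0.971 2.779 -3.712
v -1.007 2.178 -3.39
v -1.992 4.102 2.101
v -1.371 3.968 1.963
v -1.688 3.638 3.919
v -1.363 4.248 2.033
v -1.479 4.5 2.117
v -1.697 4.672 2.197
v -1.973 4.732 2.259
v -2.253 4.667 2.289
v -2.482 4.489 2.282
v -2.613 4.235 2.239
v -2.622 3.955 2.169
v -2.506 3.703 2.086
v -2.288 3.531 2.005
v -2.011 3.471 1.944
v -1.731 3.537 1.914
v -1.503 3.714 1.921
f 2 1 4
f 2 4 3
f 4 1 5
f 4 5 3
f 5 1 6
f 5 6 3
f 6 1 7
f 6 7 3
f 7 1 8
f 7 8 3
f 8 1 9
f 8 9 3
f 9 1 10
f 9 10 3
f 10 1 11
f 10 11 3
f 11 1 12
f 11 12 3
f 12 1 13
f 12 13 3
f 13 1 14
f 13 14 3
f 14 1 15
f 14 15 3
f 15 1 16
f 15 16 3
f 16 1 17
f 16 17 3
f 17 1 2
f 17 2 3
f 19 18 22
f 19 22 20
f 20 22 23
f 20 23 21
f 22 18 24
f 22 24 23
f 23 24 25
f 23 25 21
f 24 18 26
f 24 26 25
f 25 26 27
f 25 27 21
f 26 18 28
f 26 28 27
f 27 28 29
f 27 29 21
f 28 18 30
f 28 30 29
f 29 30 31
f 29 31 21
f 30 18 32
f 30 32 31
f 31 32 33
f 31 33 21
f 32 18 34
f 32 34 33
f 33 34 35
f 33 35 21
f 34 18 36
f 34 36 35
f 35 36 37
f 35 37 21
f 36 18 38
f 36 38 37
f 37 38 39
f 37 39 21
f 38 18 40
f 38 40 39
f 39 40 41
f 39 41 21
f 40 18 42
f 40 42 41
f 41 42 43
f 41 43 21
f 42 18 44
f 42 44 43
f 43 44 45
f 43 45 21
f 44 18 46
f 44 46 45
f 45 46 47
f 45 47 21
f 46 18 48
f 46 48 47
f 47 48 49
f 47 49 21
f 48 18 50
f 48 50 49
f 49 50 51
f 49 51 21
f 50 18 19
f 50 19 51
f 51 19 20
f 51 20 21
f 52 63 57
f 52 57 53
f 52 53 59
f 52 59 62
f 52 62 63
f 53 57 61
f 57 63 56
f 63 62 54
f 62 59 58
f 59 53 60
f 55 61 56
f 55 56 54
f 55 54 58
f 55 58 60
f 55 60 61
f 56 61 57
f 54 56 63
f 58 54 62
f 60 58 59
f 61 60 53
f 65 64 67
f 65 67 66
f 67 64 68
f 67 68 66
f 68 64 69
f 68 69 66
f 69 64 70
f 69 70 66
f 70 64 71
f 70 71 66
f 71 64 72
f 71 72 66
f 72 64 73
f 72 73 66
f 73 64 74
f 73 74 66
f 74 64 75
f 74 75 66
f 75 64 76
f 75 76 66
f 76 64 77
f 76 77 66
f 77 64 78
f 77 78 66
f 78 64 79
f 78 79 66
f 79 64 65
f 79 65 66



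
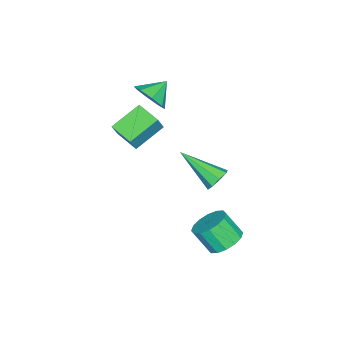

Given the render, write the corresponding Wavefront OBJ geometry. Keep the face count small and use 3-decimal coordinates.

v 1.119 2.595 -3.212
v 1.552 3.21 -2.756
v 1.575 2.42 -1.712
v 1.141 1.805 -2.168
v 1.111 3.297 -2.681
v 1.134 2.506 -1.637
v 0.672 3.195 -2.748
v 0.695 2.405 -1.704
v 0.353 2.933 -2.94
v 0.376 2.142 -1.896
v 0.239 2.58 -3.205
v 0.261 1.79 -2.16
v 0.361 2.231 -3.471
v 0.383 1.441 -2.427
v 0.685 1.98 -3.668
v 0.708 1.19 -2.624
v 1.126 1.894 -3.743
v 1.149 1.103 -2.699
v 1.565 1.995 -3.676
v 1.588 1.205 -2.632
v 1.884 2.258 -3.484
v 1.907 1.467 -2.44
v 1.999 2.61 -3.22
v 2.021 1.82 -2.175
v 1.877 2.959 -2.953
v 1.899 2.169 -1.909
v -2.934 -3.126 0.287
v -2.392 -3.143 1.198
v -2.454 -1.991 0.022
v -1.912 -2.008 0.933
v -1.648 -3.852 -0.493
v -1.106 -3.869 0.418
v -1.168 -2.717 -0.758
v -0.626 -2.734 0.153
v -1.655 -2.283 2.54
v -1.229 -2.504 3.289
v -2.525 -1.857 3.16
v -1.073 -1.876 3.077
v -1.258 -1.486 2.549
v -1.676 -1.563 2.017
v -2.081 -2.062 1.79
v -2.237 -2.69 2.003
v -2.052 -3.079 2.53
v -1.634 -3.003 3.063
v 2.131 2.624 1.84
v 2.743 2.656 1.937
v 2.049 0.896 2.94
v 2.494 2.882 2.272
v 2.032 2.956 2.354
v 1.629 2.836 2.134
v 1.52 2.591 1.743
v 1.769 2.366 1.408
v 2.231 2.291 1.326
v 2.634 2.412 1.545
f 2 1 5
f 2 5 3
f 3 5 6
f 3 6 4
f 5 1 7
f 5 7 6
f 6 7 8
f 6 8 4
f 7 1 9
f 7 9 8
f 8 9 10
f 8 10 4
f 9 1 11
f 9 11 10
f 10 11 12
f 10 12 4
f 11 1 13
f 11 13 12
f 12 13 14
f 12 14 4
f 13 1 15
f 13 15 14
f 14 15 16
f 14 16 4
f 15 1 17
f 15 17 16
f 16 17 18
f 16 18 4
f 17 1 19
f 17 19 18
f 18 19 20
f 18 20 4
f 19 1 21
f 19 21 20
f 20 21 22
f 20 22 4
f 21 1 23
f 21 23 22
f 22 23 24
f 22 24 4
f 23 1 25
f 23 25 24
f 24 25 26
f 24 26 4
f 25 1 2
f 25 2 26
f 26 2 3
f 26 3 4
f 28 30 27
f 31 28 27
f 27 30 29
f 29 31 27
f 28 34 30
f 32 28 31
f 32 34 28
f 30 34 29
f 33 31 29
f 29 34 33
f 33 32 31
f 34 32 33
f 36 35 38
f 36 38 37
f 38 35 39
f 38 39 37
f 39 35 40
f 39 40 37
f 40 35 41
f 40 41 37
f 41 35 42
f 41 42 37
f 42 35 43
f 42 43 37
f 43 35 44
f 43 44 37
f 44 35 36
f 44 36 37
f 46 45 48
f 46 48 47
f 48 45 49
f 48 49 47
f 49 45 50
f 49 50 47
f 50 45 51
f 50 51 47
f 51 45 52
f 51 52 47
f 52 45 53
f 52 53 47
f 53 45 54
f 53 54 47
f 54 45 46
f 54 46 47



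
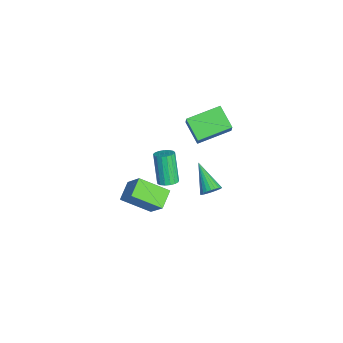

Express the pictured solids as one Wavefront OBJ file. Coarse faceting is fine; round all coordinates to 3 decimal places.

v 1.658 1.276 -2.452
v 2.016 0.801 -2.279
v 1.081 0.728 -0.536
v 0.722 1.204 -0.708
v 2.167 1.04 -2.188
v 1.231 0.967 -0.445
v 2.201 1.333 -2.158
v 1.265 1.26 -0.414
v 2.11 1.613 -2.195
v 1.175 1.541 -0.451
v 1.916 1.816 -2.29
v 0.981 1.744 -0.547
v 1.663 1.896 -2.423
v 0.727 1.823 -0.68
v 1.409 1.833 -2.562
v 0.473 1.76 -0.819
v 1.211 1.643 -2.676
v 0.275 1.57 -0.933
v 1.116 1.369 -2.739
v 0.18 1.296 -0.995
v 1.145 1.074 -2.735
v 0.209 1.001 -0.992
v 1.292 0.825 -2.667
v 0.356 0.752 -0.924
v 1.522 0.679 -2.55
v 0.586 0.607 -0.806
v 1.784 0.671 -2.41
v 0.848 0.598 -0.666
v 3.513 3.404 -1.655
v 3.825 2.915 -1.386
v 1.907 2.956 -0.605
v 3.878 3.1 -1.226
v 3.875 3.331 -1.132
v 3.817 3.574 -1.118
v 3.712 3.79 -1.185
v 3.577 3.948 -1.324
v 3.433 4.023 -1.513
v 3.3 4.004 -1.724
v 3.2 3.894 -1.924
v 3.147 3.709 -2.083
v 3.151 3.477 -2.178
v 3.209 3.235 -2.192
v 3.313 3.018 -2.125
v 3.448 2.861 -1.986
v 3.593 2.786 -1.797
v 3.725 2.805 -1.586
v 0.035 -0.801 -3.938
v 1.105 -0.28 -2.444
v 0.541 0.885 -4.888
v 1.611 1.406 -3.394
v 1.029 -1.386 -4.446
v 2.099 -0.865 -2.952
v 1.535 0.3 -5.396
v 2.605 0.821 -3.902
v 1.136 2.35 2.519
v 1.759 2.277 3.495
v 0.693 4.315 2.948
v 1.315 4.242 3.924
v 2.385 2.798 1.756
v 3.007 2.725 2.732
v 1.941 4.763 2.185
v 2.564 4.69 3.161
f 2 1 5
f 2 5 3
f 3 5 6
f 3 6 4
f 5 1 7
f 5 7 6
f 6 7 8
f 6 8 4
f 7 1 9
f 7 9 8
f 8 9 10
f 8 10 4
f 9 1 11
f 9 11 10
f 10 11 12
f 10 12 4
f 11 1 13
f 11 13 12
f 12 13 14
f 12 14 4
f 13 1 15
f 13 15 14
f 14 15 16
f 14 16 4
f 15 1 17
f 15 17 16
f 16 17 18
f 16 18 4
f 17 1 19
f 17 19 18
f 18 19 20
f 18 20 4
f 19 1 21
f 19 21 20
f 20 21 22
f 20 22 4
f 21 1 23
f 21 23 22
f 22 23 24
f 22 24 4
f 23 1 25
f 23 25 24
f 24 25 26
f 24 26 4
f 25 1 27
f 25 27 26
f 26 27 28
f 26 28 4
f 27 1 2
f 27 2 28
f 28 2 3
f 28 3 4
f 30 29 32
f 30 32 31
f 32 29 33
f 32 33 31
f 33 29 34
f 33 34 31
f 34 29 35
f 34 35 31
f 35 29 36
f 35 36 31
f 36 29 37
f 36 37 31
f 37 29 38
f 37 38 31
f 38 29 39
f 38 39 31
f 39 29 40
f 39 40 31
f 40 29 41
f 40 41 31
f 41 29 42
f 41 42 31
f 42 29 43
f 42 43 31
f 43 29 44
f 43 44 31
f 44 29 45
f 44 45 31
f 45 29 46
f 45 46 31
f 46 29 30
f 46 30 31
f 48 50 47
f 51 48 47
f 47 50 49
f 49 51 47
f 48 54 50
f 52 48 51
f 52 54 48
f 50 54 49
f 53 51 49
f 49 54 53
f 53 52 51
f 54 52 53
f 56 58 55
f 59 56 55
f 55 58 57
f 57 59 55
f 56 62 58
f 60 56 59
f 60 62 56
f 58 62 57
f 61 59 57
f 57 62 61
f 61 60 59
f 62 60 61



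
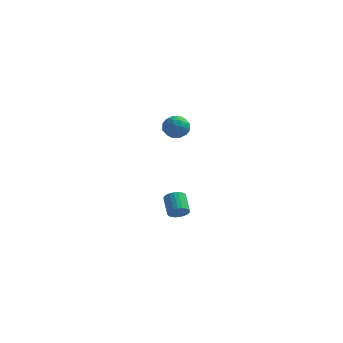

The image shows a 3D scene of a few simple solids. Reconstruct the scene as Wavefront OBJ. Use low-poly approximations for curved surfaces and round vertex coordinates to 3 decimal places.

v 1.026 1.185 -4.016
v 1.55 1.442 -3.931
v 1.019 2.311 -3.278
v 0.494 2.055 -3.364
v 1.481 1.545 -4.125
v 0.949 2.414 -3.472
v 1.342 1.593 -4.302
v 0.811 2.463 -3.649
v 1.155 1.58 -4.436
v 0.624 2.449 -3.783
v 0.948 1.506 -4.506
v 0.417 2.375 -3.853
v 0.754 1.383 -4.501
v 0.222 2.252 -3.848
v 0.6 1.231 -4.423
v 0.069 2.1 -3.77
v 0.512 1.071 -4.282
v -0.02 1.94 -3.63
v 0.501 0.929 -4.102
v -0.03 1.798 -3.449
v 0.571 0.826 -3.908
v 0.039 1.695 -3.255
v 0.709 0.777 -3.731
v 0.178 1.647 -3.078
v 0.896 0.791 -3.597
v 0.365 1.66 -2.944
v 1.103 0.865 -3.527
v 0.572 1.734 -2.874
v 1.298 0.988 -3.532
v 0.766 1.857 -2.879
v 1.451 1.14 -3.61
v 0.92 2.009 -2.957
v 1.54 1.3 -3.75
v 1.008 2.169 -3.098
v 1.71 -0.453 3.821
v 2.238 -0.945 3.626
v 1.042 -0.795 2.874
v 1.57 -1.287 2.679
v 1.167 -1.397 3.298
v 1.58 -1.186 3.883
v 1.7 -0.554 2.617
v 2.113 -0.343 3.202
v 2.231 -1.007 2.882
v 1.902 -1.528 3.303
v 1.378 -0.212 3.197
v 1.049 -0.733 3.618
v 2.033 -0.669 3.806
v 1.247 -1.071 2.694
v 1.01 -1.136 3.057
v 1.32 -1.425 2.943
v 1.646 -0.811 3.958
v 1.956 -1.1 3.843
v 1.326 -1.365 3.65
v 1.324 -0.64 2.657
v 1.634 -0.929 2.542
v 1.96 -0.315 3.557
v 2.27 -0.604 3.443
v 1.954 -0.375 2.85
v 2.339 -0.994 3.255
v 1.946 -1.195 2.698
v 2.023 -0.765 2.662
v 2.266 -0.641 3.005
v 2.145 -1.301 3.502
v 1.752 -1.502 2.946
v 1.516 -1.567 3.309
v 1.758 -1.442 3.653
v 2.142 -1.337 3.065
v 1.528 -0.238 3.554
v 1.135 -0.439 2.998
v 1.522 -0.298 2.847
v 1.764 -0.173 3.191
v 1.334 -0.545 3.802
v 0.941 -0.746 3.245
v 1.014 -1.099 3.495
v 1.257 -0.975 3.838
v 1.138 -0.403 3.435
f 2 1 5
f 2 5 3
f 3 5 6
f 3 6 4
f 5 1 7
f 5 7 6
f 6 7 8
f 6 8 4
f 7 1 9
f 7 9 8
f 8 9 10
f 8 10 4
f 9 1 11
f 9 11 10
f 10 11 12
f 10 12 4
f 11 1 13
f 11 13 12
f 12 13 14
f 12 14 4
f 13 1 15
f 13 15 14
f 14 15 16
f 14 16 4
f 15 1 17
f 15 17 16
f 16 17 18
f 16 18 4
f 17 1 19
f 17 19 18
f 18 19 20
f 18 20 4
f 19 1 21
f 19 21 20
f 20 21 22
f 20 22 4
f 21 1 23
f 21 23 22
f 22 23 24
f 22 24 4
f 23 1 25
f 23 25 24
f 24 25 26
f 24 26 4
f 25 1 27
f 25 27 26
f 26 27 28
f 26 28 4
f 27 1 29
f 27 29 28
f 28 29 30
f 28 30 4
f 29 1 31
f 29 31 30
f 30 31 32
f 30 32 4
f 31 1 33
f 31 33 32
f 32 33 34
f 32 34 4
f 33 1 2
f 33 2 34
f 34 2 3
f 34 3 4
f 35 72 51
f 72 46 75
f 51 75 40
f 72 75 51
f 35 51 47
f 51 40 52
f 47 52 36
f 51 52 47
f 35 47 56
f 47 36 57
f 56 57 42
f 47 57 56
f 35 56 68
f 56 42 71
f 68 71 45
f 56 71 68
f 35 68 72
f 68 45 76
f 72 76 46
f 68 76 72
f 36 52 63
f 52 40 66
f 63 66 44
f 52 66 63
f 40 75 53
f 75 46 74
f 53 74 39
f 75 74 53
f 46 76 73
f 76 45 69
f 73 69 37
f 76 69 73
f 45 71 70
f 71 42 58
f 70 58 41
f 71 58 70
f 42 57 62
f 57 36 59
f 62 59 43
f 57 59 62
f 38 64 50
f 64 44 65
f 50 65 39
f 64 65 50
f 38 50 48
f 50 39 49
f 48 49 37
f 50 49 48
f 38 48 55
f 48 37 54
f 55 54 41
f 48 54 55
f 38 55 60
f 55 41 61
f 60 61 43
f 55 61 60
f 38 60 64
f 60 43 67
f 64 67 44
f 60 67 64
f 39 65 53
f 65 44 66
f 53 66 40
f 65 66 53
f 37 49 73
f 49 39 74
f 73 74 46
f 49 74 73
f 41 54 70
f 54 37 69
f 70 69 45
f 54 69 70
f 43 61 62
f 61 41 58
f 62 58 42
f 61 58 62
f 44 67 63
f 67 43 59
f 63 59 36
f 67 59 63



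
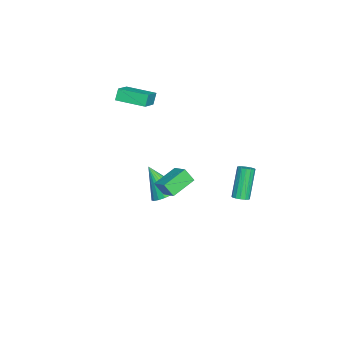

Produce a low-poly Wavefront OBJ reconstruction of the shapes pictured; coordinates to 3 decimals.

v -3.332 3.181 -4.437
v -2.925 2.987 -4.199
v -3.941 3.105 -2.365
v -4.348 3.299 -2.603
v -2.888 3.248 -4.195
v -3.904 3.367 -2.361
v -2.97 3.491 -4.256
v -3.986 3.61 -2.423
v -3.149 3.651 -4.366
v -4.165 3.77 -2.532
v -3.377 3.685 -4.495
v -4.393 3.804 -2.661
v -3.593 3.584 -4.608
v -4.609 3.703 -2.774
v -3.739 3.375 -4.675
v -4.755 3.493 -2.841
v -3.776 3.113 -4.679
v -4.792 3.232 -2.845
v -3.694 2.87 -4.617
v -4.71 2.989 -2.784
v -3.515 2.71 -4.508
v -4.531 2.829 -2.674
v -3.287 2.676 -4.379
v -4.303 2.795 -2.545
v -3.071 2.777 -4.266
v -4.087 2.896 -2.432
v 2.917 0.17 0.096
v 2.875 -0.333 0.828
v 1.75 1.016 0.609
v 1.707 0.512 1.342
v 3.653 0.868 0.618
v 3.61 0.364 1.351
v 2.485 1.713 1.132
v 2.443 1.21 1.864
v -3.451 -3.46 2.848
v -3.804 -3.362 3.56
v -3.199 -1.732 2.735
v -3.551 -1.634 3.446
v -2.149 -3.606 3.514
v -2.501 -3.508 4.225
v -1.896 -1.878 3.4
v -2.249 -1.78 4.112
v -2.72 -0.908 -4.248
v -2.011 -0.481 -3.781
v -3.2 -2.032 -2.492
v -2.315 -0.239 -3.709
v -2.688 -0.112 -3.73
v -3.067 -0.123 -3.841
v -3.386 -0.27 -4.022
v -3.59 -0.527 -4.242
v -3.643 -0.849 -4.463
v -3.537 -1.182 -4.647
v -3.289 -1.468 -4.762
v -2.943 -1.656 -4.789
v -2.558 -1.716 -4.721
v -2.202 -1.635 -4.572
v -1.934 -1.429 -4.367
v -1.803 -1.132 -4.141
v -1.83 -0.797 -3.934
f 2 1 5
f 2 5 3
f 3 5 6
f 3 6 4
f 5 1 7
f 5 7 6
f 6 7 8
f 6 8 4
f 7 1 9
f 7 9 8
f 8 9 10
f 8 10 4
f 9 1 11
f 9 11 10
f 10 11 12
f 10 12 4
f 11 1 13
f 11 13 12
f 12 13 14
f 12 14 4
f 13 1 15
f 13 15 14
f 14 15 16
f 14 16 4
f 15 1 17
f 15 17 16
f 16 17 18
f 16 18 4
f 17 1 19
f 17 19 18
f 18 19 20
f 18 20 4
f 19 1 21
f 19 21 20
f 20 21 22
f 20 22 4
f 21 1 23
f 21 23 22
f 22 23 24
f 22 24 4
f 23 1 25
f 23 25 24
f 24 25 26
f 24 26 4
f 25 1 2
f 25 2 26
f 26 2 3
f 26 3 4
f 28 30 27
f 31 28 27
f 27 30 29
f 29 31 27
f 28 34 30
f 32 28 31
f 32 34 28
f 30 34 29
f 33 31 29
f 29 34 33
f 33 32 31
f 34 32 33
f 36 38 35
f 39 36 35
f 35 38 37
f 37 39 35
f 36 42 38
f 40 36 39
f 40 42 36
f 38 42 37
f 41 39 37
f 37 42 41
f 41 40 39
f 42 40 41
f 44 43 46
f 44 46 45
f 46 43 47
f 46 47 45
f 47 43 48
f 47 48 45
f 48 43 49
f 48 49 45
f 49 43 50
f 49 50 45
f 50 43 51
f 50 51 45
f 51 43 52
f 51 52 45
f 52 43 53
f 52 53 45
f 53 43 54
f 53 54 45
f 54 43 55
f 54 55 45
f 55 43 56
f 55 56 45
f 56 43 57
f 56 57 45
f 57 43 58
f 57 58 45
f 58 43 59
f 58 59 45
f 59 43 44
f 59 44 45



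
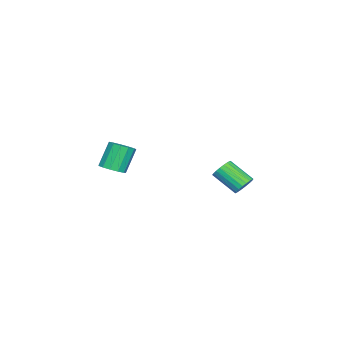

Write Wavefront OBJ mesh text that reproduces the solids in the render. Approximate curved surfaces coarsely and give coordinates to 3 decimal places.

v 2.176 4.38 2.314
v 2.893 4.296 2.424
v 2.561 2.836 3.476
v 1.844 2.92 3.366
v 2.814 4.479 2.653
v 2.483 3.019 3.705
v 2.626 4.645 2.824
v 2.295 3.185 3.876
v 2.36 4.765 2.906
v 2.028 3.305 3.958
v 2.061 4.818 2.886
v 1.73 3.358 3.939
v 1.783 4.796 2.767
v 1.452 3.336 3.82
v 1.572 4.702 2.57
v 1.241 3.242 3.622
v 1.466 4.552 2.328
v 1.135 3.092 3.381
v 1.483 4.372 2.084
v 1.151 2.912 3.137
v 1.619 4.194 1.88
v 1.288 2.734 2.932
v 1.852 4.048 1.751
v 1.52 2.588 2.803
v 2.14 3.959 1.719
v 1.809 2.499 2.771
v 2.435 3.943 1.789
v 2.103 2.483 2.842
v 2.685 4.003 1.951
v 2.353 2.543 3.003
v 2.847 4.128 2.175
v 2.515 2.668 3.228
v 1.13 -4.021 1.773
v 1.526 -4.697 2.128
v 0.667 -4.354 3.741
v 0.27 -3.679 3.387
v 1.815 -4.315 2.201
v 0.956 -3.973 3.814
v 1.887 -3.84 2.138
v 1.028 -3.497 3.752
v 1.718 -3.422 1.959
v 0.859 -3.08 3.573
v 1.362 -3.195 1.722
v 0.503 -2.852 3.335
v 0.933 -3.23 1.5
v 0.073 -2.887 3.114
v 0.565 -3.516 1.366
v -0.294 -3.173 2.979
v 0.377 -3.963 1.36
v -0.482 -3.62 2.974
v 0.428 -4.428 1.486
v -0.431 -4.085 3.1
v 0.702 -4.764 1.703
v -0.157 -4.421 3.317
v 1.111 -4.864 1.942
v 0.252 -4.522 3.556
f 2 1 5
f 2 5 3
f 3 5 6
f 3 6 4
f 5 1 7
f 5 7 6
f 6 7 8
f 6 8 4
f 7 1 9
f 7 9 8
f 8 9 10
f 8 10 4
f 9 1 11
f 9 11 10
f 10 11 12
f 10 12 4
f 11 1 13
f 11 13 12
f 12 13 14
f 12 14 4
f 13 1 15
f 13 15 14
f 14 15 16
f 14 16 4
f 15 1 17
f 15 17 16
f 16 17 18
f 16 18 4
f 17 1 19
f 17 19 18
f 18 19 20
f 18 20 4
f 19 1 21
f 19 21 20
f 20 21 22
f 20 22 4
f 21 1 23
f 21 23 22
f 22 23 24
f 22 24 4
f 23 1 25
f 23 25 24
f 24 25 26
f 24 26 4
f 25 1 27
f 25 27 26
f 26 27 28
f 26 28 4
f 27 1 29
f 27 29 28
f 28 29 30
f 28 30 4
f 29 1 31
f 29 31 30
f 30 31 32
f 30 32 4
f 31 1 2
f 31 2 32
f 32 2 3
f 32 3 4
f 34 33 37
f 34 37 35
f 35 37 38
f 35 38 36
f 37 33 39
f 37 39 38
f 38 39 40
f 38 40 36
f 39 33 41
f 39 41 40
f 40 41 42
f 40 42 36
f 41 33 43
f 41 43 42
f 42 43 44
f 42 44 36
f 43 33 45
f 43 45 44
f 44 45 46
f 44 46 36
f 45 33 47
f 45 47 46
f 46 47 48
f 46 48 36
f 47 33 49
f 47 49 48
f 48 49 50
f 48 50 36
f 49 33 51
f 49 51 50
f 50 51 52
f 50 52 36
f 51 33 53
f 51 53 52
f 52 53 54
f 52 54 36
f 53 33 55
f 53 55 54
f 54 55 56
f 54 56 36
f 55 33 34
f 55 34 56
f 56 34 35
f 56 35 36



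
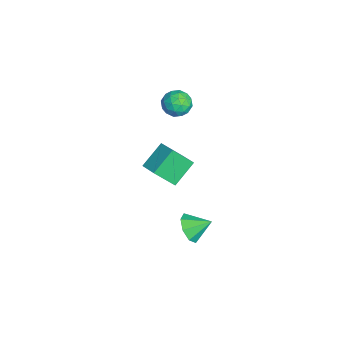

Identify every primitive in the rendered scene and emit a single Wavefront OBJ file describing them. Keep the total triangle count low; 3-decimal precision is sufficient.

v -0.024 0.244 -3.338
v 0.567 -0.16 -2.826
v 0.144 1.296 -2.702
v 0.847 0.124 -3.369
v 0.618 0.478 -3.893
v 0.012 0.696 -4.093
v -0.614 0.649 -3.85
v -0.895 0.365 -3.308
v -0.665 0.011 -2.783
v -0.06 -0.207 -2.583
v -3.367 0.48 2.777
v -2.811 0.186 3.303
v -4.269 -0.366 3.257
v -3.713 -0.66 3.783
v -4.004 0.101 3.877
v -3.447 0.624 3.58
v -3.633 -0.804 2.98
v -3.076 -0.281 2.683
v -2.976 -0.608 3.429
v -3.205 -0.049 3.983
v -3.875 -0.131 2.577
v -4.104 0.428 3.131
v -3.009 0.407 2.998
v -4.071 -0.587 3.562
v -4.242 -0.14 3.617
v -3.915 -0.313 3.927
v -3.383 0.665 3.161
v -3.057 0.492 3.47
v -3.758 0.442 3.807
v -4.023 -0.672 3.09
v -3.697 -0.845 3.399
v -3.165 0.133 2.633
v -2.838 -0.04 2.943
v -3.322 -0.622 2.753
v -2.78 -0.232 3.381
v -3.31 -0.729 3.663
v -3.263 -0.814 3.191
v -2.935 -0.506 3.017
v -2.915 0.097 3.707
v -3.445 -0.401 3.989
v -3.616 0.046 4.044
v -3.288 0.354 3.87
v -3.011 -0.37 3.781
v -3.635 0.221 2.571
v -4.165 -0.277 2.853
v -3.792 -0.534 2.69
v -3.464 -0.226 2.516
v -3.77 0.549 2.897
v -4.3 0.052 3.179
v -4.145 0.326 3.543
v -3.817 0.634 3.369
v -4.069 0.19 2.779
v -2.579 -1.853 -0.676
v -3.417 -0.865 0.245
v -2.683 -0.799 -1.902
v -3.521 0.19 -0.98
v -1.639 -1.37 -0.34
v -2.477 -0.381 0.582
v -1.743 -0.315 -1.565
v -2.581 0.673 -0.644
f 2 1 4
f 2 4 3
f 4 1 5
f 4 5 3
f 5 1 6
f 5 6 3
f 6 1 7
f 6 7 3
f 7 1 8
f 7 8 3
f 8 1 9
f 8 9 3
f 9 1 10
f 9 10 3
f 10 1 2
f 10 2 3
f 11 48 27
f 48 22 51
f 27 51 16
f 48 51 27
f 11 27 23
f 27 16 28
f 23 28 12
f 27 28 23
f 11 23 32
f 23 12 33
f 32 33 18
f 23 33 32
f 11 32 44
f 32 18 47
f 44 47 21
f 32 47 44
f 11 44 48
f 44 21 52
f 48 52 22
f 44 52 48
f 12 28 39
f 28 16 42
f 39 42 20
f 28 42 39
f 16 51 29
f 51 22 50
f 29 50 15
f 51 50 29
f 22 52 49
f 52 21 45
f 49 45 13
f 52 45 49
f 21 47 46
f 47 18 34
f 46 34 17
f 47 34 46
f 18 33 38
f 33 12 35
f 38 35 19
f 33 35 38
f 14 40 26
f 40 20 41
f 26 41 15
f 40 41 26
f 14 26 24
f 26 15 25
f 24 25 13
f 26 25 24
f 14 24 31
f 24 13 30
f 31 30 17
f 24 30 31
f 14 31 36
f 31 17 37
f 36 37 19
f 31 37 36
f 14 36 40
f 36 19 43
f 40 43 20
f 36 43 40
f 15 41 29
f 41 20 42
f 29 42 16
f 41 42 29
f 13 25 49
f 25 15 50
f 49 50 22
f 25 50 49
f 17 30 46
f 30 13 45
f 46 45 21
f 30 45 46
f 19 37 38
f 37 17 34
f 38 34 18
f 37 34 38
f 20 43 39
f 43 19 35
f 39 35 12
f 43 35 39
f 54 56 53
f 57 54 53
f 53 56 55
f 55 57 53
f 54 60 56
f 58 54 57
f 58 60 54
f 56 60 55
f 59 57 55
f 55 60 59
f 59 58 57
f 60 58 59



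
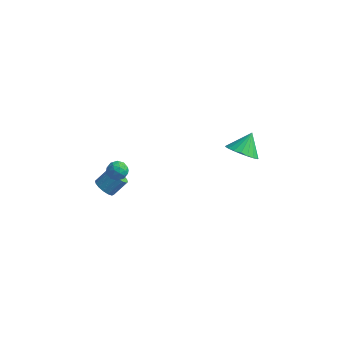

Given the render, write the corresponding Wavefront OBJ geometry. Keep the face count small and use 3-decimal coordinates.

v 3.787 0.317 2.964
v 4.798 0.189 2.927
v 3.953 1.323 3.996
v 4.737 0.494 2.639
v 4.512 0.769 2.407
v 4.161 0.966 2.272
v 3.746 1.05 2.256
v 3.338 1.008 2.363
v 3.007 0.846 2.574
v 2.811 0.593 2.852
v 2.784 0.292 3.15
v 2.931 -0.005 3.416
v 3.225 -0.245 3.603
v 3.617 -0.389 3.681
v 4.038 -0.411 3.634
v 4.415 -0.306 3.471
v 4.684 -0.094 3.221
v -3.339 -0.674 -0.268
v -2.927 -1.13 0.054
v -3.653 -1.47 -0.994
v -3.241 -1.926 -0.672
v -3.811 -1.689 -0.355
v -3.617 -1.196 0.094
v -2.963 -1.404 -1.034
v -2.769 -0.911 -0.585
v -2.695 -1.581 -0.419
v -3.219 -1.757 0.001
v -3.361 -0.843 -0.941
v -3.885 -1.019 -0.521
v -3.105 -0.832 -0.043
v -3.475 -1.768 -0.897
v -3.81 -1.628 -0.711
v -3.568 -1.897 -0.521
v -3.511 -0.871 -0.02
v -3.269 -1.139 0.17
v -3.788 -1.467 -0.071
v -3.311 -1.461 -1.11
v -3.069 -1.729 -0.92
v -3.012 -0.703 -0.419
v -2.77 -0.972 -0.229
v -2.792 -1.133 -0.869
v -2.727 -1.365 -0.132
v -2.912 -1.834 -0.559
v -2.748 -1.526 -0.772
v -2.634 -1.237 -0.508
v -3.035 -1.469 0.115
v -3.22 -1.937 -0.312
v -3.554 -1.797 -0.126
v -3.44 -1.508 0.138
v -2.899 -1.734 -0.163
v -3.36 -0.663 -0.628
v -3.545 -1.131 -1.055
v -3.14 -1.092 -1.078
v -3.026 -0.803 -0.814
v -3.668 -0.766 -0.381
v -3.853 -1.235 -0.808
v -3.946 -1.363 -0.432
v -3.832 -1.074 -0.168
v -3.681 -0.866 -0.777
v -4.161 -1.334 -2.546
v -3.758 -1.038 -3.077
v -3.195 -0.311 -2.246
v -3.599 -0.606 -1.714
v -4.067 -0.822 -3.058
v -3.504 -0.094 -2.226
v -4.401 -0.743 -2.901
v -3.839 -0.015 -2.069
v -4.672 -0.822 -2.649
v -4.109 -0.094 -1.817
v -4.805 -1.038 -2.369
v -4.242 -0.311 -1.537
v -4.766 -1.334 -2.137
v -4.203 -0.606 -1.305
v -4.565 -1.629 -2.014
v -4.002 -0.902 -1.183
v -4.256 -1.846 -2.034
v -3.693 -1.118 -1.202
v -3.921 -1.925 -2.191
v -3.359 -1.197 -1.359
v -3.651 -1.846 -2.443
v -3.088 -1.118 -1.611
v -3.518 -1.629 -2.723
v -2.955 -0.902 -1.891
v -3.557 -1.334 -2.955
v -2.994 -0.606 -2.123
f 2 1 4
f 2 4 3
f 4 1 5
f 4 5 3
f 5 1 6
f 5 6 3
f 6 1 7
f 6 7 3
f 7 1 8
f 7 8 3
f 8 1 9
f 8 9 3
f 9 1 10
f 9 10 3
f 10 1 11
f 10 11 3
f 11 1 12
f 11 12 3
f 12 1 13
f 12 13 3
f 13 1 14
f 13 14 3
f 14 1 15
f 14 15 3
f 15 1 16
f 15 16 3
f 16 1 17
f 16 17 3
f 17 1 2
f 17 2 3
f 18 55 34
f 55 29 58
f 34 58 23
f 55 58 34
f 18 34 30
f 34 23 35
f 30 35 19
f 34 35 30
f 18 30 39
f 30 19 40
f 39 40 25
f 30 40 39
f 18 39 51
f 39 25 54
f 51 54 28
f 39 54 51
f 18 51 55
f 51 28 59
f 55 59 29
f 51 59 55
f 19 35 46
f 35 23 49
f 46 49 27
f 35 49 46
f 23 58 36
f 58 29 57
f 36 57 22
f 58 57 36
f 29 59 56
f 59 28 52
f 56 52 20
f 59 52 56
f 28 54 53
f 54 25 41
f 53 41 24
f 54 41 53
f 25 40 45
f 40 19 42
f 45 42 26
f 40 42 45
f 21 47 33
f 47 27 48
f 33 48 22
f 47 48 33
f 21 33 31
f 33 22 32
f 31 32 20
f 33 32 31
f 21 31 38
f 31 20 37
f 38 37 24
f 31 37 38
f 21 38 43
f 38 24 44
f 43 44 26
f 38 44 43
f 21 43 47
f 43 26 50
f 47 50 27
f 43 50 47
f 22 48 36
f 48 27 49
f 36 49 23
f 48 49 36
f 20 32 56
f 32 22 57
f 56 57 29
f 32 57 56
f 24 37 53
f 37 20 52
f 53 52 28
f 37 52 53
f 26 44 45
f 44 24 41
f 45 41 25
f 44 41 45
f 27 50 46
f 50 26 42
f 46 42 19
f 50 42 46
f 61 60 64
f 61 64 62
f 62 64 65
f 62 65 63
f 64 60 66
f 64 66 65
f 65 66 67
f 65 67 63
f 66 60 68
f 66 68 67
f 67 68 69
f 67 69 63
f 68 60 70
f 68 70 69
f 69 70 71
f 69 71 63
f 70 60 72
f 70 72 71
f 71 72 73
f 71 73 63
f 72 60 74
f 72 74 73
f 73 74 75
f 73 75 63
f 74 60 76
f 74 76 75
f 75 76 77
f 75 77 63
f 76 60 78
f 76 78 77
f 77 78 79
f 77 79 63
f 78 60 80
f 78 80 79
f 79 80 81
f 79 81 63
f 80 60 82
f 80 82 81
f 81 82 83
f 81 83 63
f 82 60 84
f 82 84 83
f 83 84 85
f 83 85 63
f 84 60 61
f 84 61 85
f 85 61 62
f 85 62 63

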